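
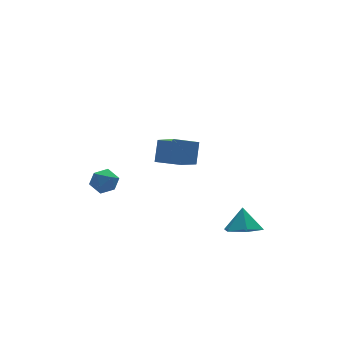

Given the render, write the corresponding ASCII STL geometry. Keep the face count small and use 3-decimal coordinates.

solid 
facet normal -0.393 -0.505 -0.768
outer loop
vertex -2.201 -4.674 3.277
vertex -3.514 -4.42 3.782
vertex -2.276 -3.162 2.321
endloop
endfacet
facet normal 0.919 -0.177 -0.353
outer loop
vertex -1.746 -2.48 3.358
vertex -2.201 -4.674 3.277
vertex -2.276 -3.162 2.321
endloop
endfacet
facet normal -0.393 -0.505 -0.768
outer loop
vertex -2.276 -3.162 2.321
vertex -3.514 -4.42 3.782
vertex -3.59 -2.908 2.826
endloop
endfacet
facet normal -0.042 0.844 -0.534
outer loop
vertex -3.59 -2.908 2.826
vertex -1.746 -2.48 3.358
vertex -2.276 -3.162 2.321
endloop
endfacet
facet normal 0.042 -0.844 0.534
outer loop
vertex -2.201 -4.674 3.277
vertex -2.984 -3.738 4.819
vertex -3.514 -4.42 3.782
endloop
endfacet
facet normal 0.918 -0.177 -0.354
outer loop
vertex -1.67 -3.992 4.314
vertex -2.201 -4.674 3.277
vertex -1.746 -2.48 3.358
endloop
endfacet
facet normal 0.042 -0.844 0.534
outer loop
vertex -1.67 -3.992 4.314
vertex -2.984 -3.738 4.819
vertex -2.201 -4.674 3.277
endloop
endfacet
facet normal -0.919 0.177 0.353
outer loop
vertex -3.514 -4.42 3.782
vertex -2.984 -3.738 4.819
vertex -3.59 -2.908 2.826
endloop
endfacet
facet normal -0.042 0.845 -0.534
outer loop
vertex -3.059 -2.226 3.863
vertex -1.746 -2.48 3.358
vertex -3.59 -2.908 2.826
endloop
endfacet
facet normal -0.918 0.178 0.353
outer loop
vertex -3.59 -2.908 2.826
vertex -2.984 -3.738 4.819
vertex -3.059 -2.226 3.863
endloop
endfacet
facet normal 0.393 0.505 0.768
outer loop
vertex -3.059 -2.226 3.863
vertex -1.67 -3.992 4.314
vertex -1.746 -2.48 3.358
endloop
endfacet
facet normal 0.393 0.505 0.768
outer loop
vertex -2.984 -3.738 4.819
vertex -1.67 -3.992 4.314
vertex -3.059 -2.226 3.863
endloop
endfacet
facet normal -0.905 -0.214 0.368
outer loop
vertex -4.786 2.318 -1.803
vertex -4.518 1.523 -1.606
vertex -4.435 2.161 -1.032
endloop
endfacet
facet normal -0.757 0.481 0.443
outer loop
vertex -4.786 2.318 -1.803
vertex -4.435 2.161 -1.032
vertex -4.229 2.88 -1.461
endloop
endfacet
facet normal -0.630 0.749 -0.205
outer loop
vertex -4.786 2.318 -1.803
vertex -4.229 2.88 -1.461
vertex -4.185 2.687 -2.3
endloop
endfacet
facet normal -0.698 0.220 -0.681
outer loop
vertex -4.786 2.318 -1.803
vertex -4.185 2.687 -2.3
vertex -4.363 1.848 -2.389
endloop
endfacet
facet normal -0.868 -0.374 -0.327
outer loop
vertex -4.786 2.318 -1.803
vertex -4.363 1.848 -2.389
vertex -4.518 1.523 -1.606
endloop
endfacet
facet normal -0.159 0.539 0.827
outer loop
vertex -4.229 2.88 -1.461
vertex -4.435 2.161 -1.032
vertex -3.617 2.432 -1.051
endloop
endfacet
facet normal -0.399 -0.584 0.707
outer loop
vertex -4.435 2.161 -1.032
vertex -4.518 1.523 -1.606
vertex -3.795 1.593 -1.14
endloop
endfacet
facet normal -0.338 -0.844 -0.417
outer loop
vertex -4.518 1.523 -1.606
vertex -4.363 1.848 -2.389
vertex -3.751 1.4 -1.979
endloop
endfacet
facet normal -0.062 0.118 -0.991
outer loop
vertex -4.363 1.848 -2.389
vertex -4.185 2.687 -2.3
vertex -3.545 2.119 -2.408
endloop
endfacet
facet normal 0.048 0.974 -0.222
outer loop
vertex -4.185 2.687 -2.3
vertex -4.229 2.88 -1.461
vertex -3.462 2.757 -1.834
endloop
endfacet
facet normal 0.698 -0.220 0.681
outer loop
vertex -3.194 1.962 -1.637
vertex -3.617 2.432 -1.051
vertex -3.795 1.593 -1.14
endloop
endfacet
facet normal 0.630 -0.749 0.205
outer loop
vertex -3.194 1.962 -1.637
vertex -3.795 1.593 -1.14
vertex -3.751 1.4 -1.979
endloop
endfacet
facet normal 0.757 -0.481 -0.443
outer loop
vertex -3.194 1.962 -1.637
vertex -3.751 1.4 -1.979
vertex -3.545 2.119 -2.408
endloop
endfacet
facet normal 0.905 0.214 -0.368
outer loop
vertex -3.194 1.962 -1.637
vertex -3.545 2.119 -2.408
vertex -3.462 2.757 -1.834
endloop
endfacet
facet normal 0.868 0.374 0.327
outer loop
vertex -3.194 1.962 -1.637
vertex -3.462 2.757 -1.834
vertex -3.617 2.432 -1.051
endloop
endfacet
facet normal 0.062 -0.118 0.991
outer loop
vertex -3.795 1.593 -1.14
vertex -3.617 2.432 -1.051
vertex -4.435 2.161 -1.032
endloop
endfacet
facet normal -0.048 -0.974 0.222
outer loop
vertex -3.751 1.4 -1.979
vertex -3.795 1.593 -1.14
vertex -4.518 1.523 -1.606
endloop
endfacet
facet normal 0.159 -0.539 -0.827
outer loop
vertex -3.545 2.119 -2.408
vertex -3.751 1.4 -1.979
vertex -4.363 1.848 -2.389
endloop
endfacet
facet normal 0.399 0.584 -0.707
outer loop
vertex -3.462 2.757 -1.834
vertex -3.545 2.119 -2.408
vertex -4.185 2.687 -2.3
endloop
endfacet
facet normal 0.338 0.844 0.417
outer loop
vertex -3.617 2.432 -1.051
vertex -3.462 2.757 -1.834
vertex -4.229 2.88 -1.461
endloop
endfacet
facet normal -0.189 -0.454 -0.871
outer loop
vertex 2.053 -3.845 -3.574
vertex 1.009 -3.965 -3.285
vertex 1.327 -3.07 -3.82
endloop
endfacet
facet normal 0.703 0.699 0.129
outer loop
vertex 2.053 -3.845 -3.574
vertex 1.327 -3.07 -3.82
vertex 1.271 -3.335 -2.075
endloop
endfacet
facet normal -0.189 -0.454 -0.871
outer loop
vertex 1.327 -3.07 -3.82
vertex 1.009 -3.965 -3.285
vertex 0.283 -3.19 -3.531
endloop
endfacet
facet normal -0.073 0.986 0.147
outer loop
vertex 1.327 -3.07 -3.82
vertex 0.283 -3.19 -3.531
vertex 1.271 -3.335 -2.075
endloop
endfacet
facet normal -0.189 -0.453 -0.871
outer loop
vertex 0.283 -3.19 -3.531
vertex 1.009 -3.965 -3.285
vertex -0.036 -4.084 -2.997
endloop
endfacet
facet normal -0.669 0.542 0.508
outer loop
vertex 0.283 -3.19 -3.531
vertex -0.036 -4.084 -2.997
vertex 1.271 -3.335 -2.075
endloop
endfacet
facet normal -0.189 -0.453 -0.871
outer loop
vertex -0.036 -4.084 -2.997
vertex 1.009 -3.965 -3.285
vertex 0.69 -4.86 -2.751
endloop
endfacet
facet normal -0.491 -0.190 0.850
outer loop
vertex -0.036 -4.084 -2.997
vertex 0.69 -4.86 -2.751
vertex 1.271 -3.335 -2.075
endloop
endfacet
facet normal -0.189 -0.453 -0.871
outer loop
vertex 0.69 -4.86 -2.751
vertex 1.009 -3.965 -3.285
vertex 1.734 -4.74 -3.04
endloop
endfacet
facet normal 0.285 -0.477 0.831
outer loop
vertex 0.69 -4.86 -2.751
vertex 1.734 -4.74 -3.04
vertex 1.271 -3.335 -2.075
endloop
endfacet
facet normal -0.189 -0.453 -0.871
outer loop
vertex 1.734 -4.74 -3.04
vertex 1.009 -3.965 -3.285
vertex 2.053 -3.845 -3.574
endloop
endfacet
facet normal 0.881 -0.033 0.471
outer loop
vertex 1.734 -4.74 -3.04
vertex 2.053 -3.845 -3.574
vertex 1.271 -3.335 -2.075
endloop
endfacet

endsolid


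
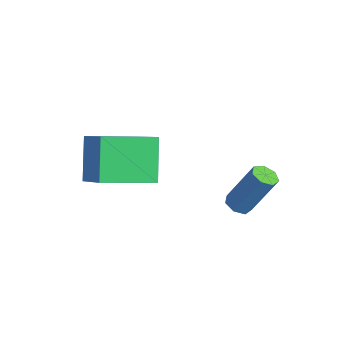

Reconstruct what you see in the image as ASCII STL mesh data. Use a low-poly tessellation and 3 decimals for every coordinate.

solid 
facet normal -0.283 -0.383 -0.879
outer loop
vertex -0.619 3.409 -2.47
vertex -1.127 3.376 -2.292
vertex -0.886 3.786 -2.548
endloop
endfacet
facet normal 0.772 0.454 -0.445
outer loop
vertex -0.619 3.409 -2.47
vertex -0.886 3.786 -2.548
vertex -0.064 4.157 -0.746
endloop
endfacet
facet normal 0.771 0.455 -0.445
outer loop
vertex -0.064 4.157 -0.746
vertex -0.886 3.786 -2.548
vertex -0.331 4.534 -0.823
endloop
endfacet
facet normal 0.283 0.380 0.880
outer loop
vertex -0.064 4.157 -0.746
vertex -0.331 4.534 -0.823
vertex -0.573 4.124 -0.568
endloop
endfacet
facet normal -0.283 -0.383 -0.879
outer loop
vertex -0.886 3.786 -2.548
vertex -1.127 3.376 -2.292
vertex -1.335 3.854 -2.433
endloop
endfacet
facet normal 0.034 0.913 -0.407
outer loop
vertex -0.886 3.786 -2.548
vertex -1.335 3.854 -2.433
vertex -0.331 4.534 -0.823
endloop
endfacet
facet normal 0.034 0.913 -0.407
outer loop
vertex -0.331 4.534 -0.823
vertex -1.335 3.854 -2.433
vertex -0.78 4.602 -0.708
endloop
endfacet
facet normal 0.283 0.380 0.880
outer loop
vertex -0.331 4.534 -0.823
vertex -0.78 4.602 -0.708
vertex -0.573 4.124 -0.568
endloop
endfacet
facet normal -0.282 -0.382 -0.880
outer loop
vertex -1.335 3.854 -2.433
vertex -1.127 3.376 -2.292
vertex -1.628 3.562 -2.212
endloop
endfacet
facet normal -0.728 0.683 -0.062
outer loop
vertex -1.335 3.854 -2.433
vertex -1.628 3.562 -2.212
vertex -0.78 4.602 -0.708
endloop
endfacet
facet normal -0.728 0.683 -0.062
outer loop
vertex -0.78 4.602 -0.708
vertex -1.628 3.562 -2.212
vertex -1.073 4.31 -0.488
endloop
endfacet
facet normal 0.282 0.380 0.881
outer loop
vertex -0.78 4.602 -0.708
vertex -1.073 4.31 -0.488
vertex -0.573 4.124 -0.568
endloop
endfacet
facet normal -0.282 -0.381 -0.881
outer loop
vertex -1.628 3.562 -2.212
vertex -1.127 3.376 -2.292
vertex -1.544 3.13 -2.052
endloop
endfacet
facet normal -0.942 -0.061 0.330
outer loop
vertex -1.628 3.562 -2.212
vertex -1.544 3.13 -2.052
vertex -1.073 4.31 -0.488
endloop
endfacet
facet normal -0.942 -0.060 0.329
outer loop
vertex -1.073 4.31 -0.488
vertex -1.544 3.13 -2.052
vertex -0.989 3.878 -0.327
endloop
endfacet
facet normal 0.283 0.383 0.879
outer loop
vertex -1.073 4.31 -0.488
vertex -0.989 3.878 -0.327
vertex -0.573 4.124 -0.568
endloop
endfacet
facet normal -0.281 -0.382 -0.880
outer loop
vertex -1.544 3.13 -2.052
vertex -1.127 3.376 -2.292
vertex -1.146 2.883 -2.072
endloop
endfacet
facet normal -0.447 -0.759 0.473
outer loop
vertex -1.544 3.13 -2.052
vertex -1.146 2.883 -2.072
vertex -0.989 3.878 -0.327
endloop
endfacet
facet normal -0.446 -0.759 0.473
outer loop
vertex -0.989 3.878 -0.327
vertex -1.146 2.883 -2.072
vertex -0.591 3.631 -0.348
endloop
endfacet
facet normal 0.284 0.382 0.880
outer loop
vertex -0.989 3.878 -0.327
vertex -0.591 3.631 -0.348
vertex -0.573 4.124 -0.568
endloop
endfacet
facet normal -0.284 -0.382 -0.880
outer loop
vertex -1.146 2.883 -2.072
vertex -1.127 3.376 -2.292
vertex -0.734 3.007 -2.259
endloop
endfacet
facet normal 0.385 -0.886 0.260
outer loop
vertex -1.146 2.883 -2.072
vertex -0.734 3.007 -2.259
vertex -0.591 3.631 -0.348
endloop
endfacet
facet normal 0.384 -0.886 0.260
outer loop
vertex -0.591 3.631 -0.348
vertex -0.734 3.007 -2.259
vertex -0.179 3.755 -0.534
endloop
endfacet
facet normal 0.282 0.382 0.880
outer loop
vertex -0.591 3.631 -0.348
vertex -0.179 3.755 -0.534
vertex -0.573 4.124 -0.568
endloop
endfacet
facet normal -0.284 -0.381 -0.880
outer loop
vertex -0.734 3.007 -2.259
vertex -1.127 3.376 -2.292
vertex -0.619 3.409 -2.47
endloop
endfacet
facet normal 0.927 -0.344 -0.149
outer loop
vertex -0.734 3.007 -2.259
vertex -0.619 3.409 -2.47
vertex -0.179 3.755 -0.534
endloop
endfacet
facet normal 0.927 -0.344 -0.149
outer loop
vertex -0.179 3.755 -0.534
vertex -0.619 3.409 -2.47
vertex -0.064 4.157 -0.746
endloop
endfacet
facet normal 0.283 0.383 0.879
outer loop
vertex -0.179 3.755 -0.534
vertex -0.064 4.157 -0.746
vertex -0.573 4.124 -0.568
endloop
endfacet
facet normal -0.535 0.253 0.806
outer loop
vertex -3.545 -0.766 0.923
vertex -3.238 1.286 0.484
vertex -5.2 -0.755 -0.18
endloop
endfacet
facet normal -0.145 -0.967 0.208
outer loop
vertex -4.162 -1.246 -1.744
vertex -3.545 -0.766 0.923
vertex -5.2 -0.755 -0.18
endloop
endfacet
facet normal -0.536 0.253 0.806
outer loop
vertex -5.2 -0.755 -0.18
vertex -3.238 1.286 0.484
vertex -4.894 1.296 -0.62
endloop
endfacet
facet normal -0.832 0.005 -0.554
outer loop
vertex -4.894 1.296 -0.62
vertex -4.162 -1.246 -1.744
vertex -5.2 -0.755 -0.18
endloop
endfacet
facet normal 0.832 -0.006 0.554
outer loop
vertex -3.545 -0.766 0.923
vertex -2.2 0.795 -1.08
vertex -3.238 1.286 0.484
endloop
endfacet
facet normal -0.144 -0.968 0.207
outer loop
vertex -2.506 -1.256 -0.64
vertex -3.545 -0.766 0.923
vertex -4.162 -1.246 -1.744
endloop
endfacet
facet normal 0.832 -0.005 0.555
outer loop
vertex -2.506 -1.256 -0.64
vertex -2.2 0.795 -1.08
vertex -3.545 -0.766 0.923
endloop
endfacet
facet normal 0.144 0.967 -0.208
outer loop
vertex -3.238 1.286 0.484
vertex -2.2 0.795 -1.08
vertex -4.894 1.296 -0.62
endloop
endfacet
facet normal -0.832 0.006 -0.555
outer loop
vertex -3.855 0.806 -2.183
vertex -4.162 -1.246 -1.744
vertex -4.894 1.296 -0.62
endloop
endfacet
facet normal 0.145 0.968 -0.207
outer loop
vertex -4.894 1.296 -0.62
vertex -2.2 0.795 -1.08
vertex -3.855 0.806 -2.183
endloop
endfacet
facet normal 0.536 -0.253 -0.806
outer loop
vertex -3.855 0.806 -2.183
vertex -2.506 -1.256 -0.64
vertex -4.162 -1.246 -1.744
endloop
endfacet
facet normal 0.535 -0.253 -0.806
outer loop
vertex -2.2 0.795 -1.08
vertex -2.506 -1.256 -0.64
vertex -3.855 0.806 -2.183
endloop
endfacet

endsolid


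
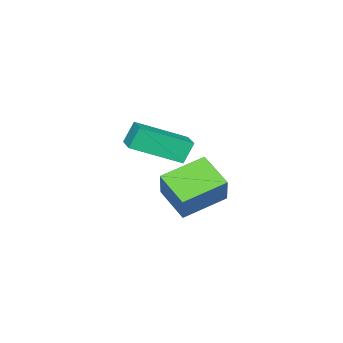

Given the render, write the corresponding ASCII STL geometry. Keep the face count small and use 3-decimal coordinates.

solid 
facet normal -0.451 -0.293 -0.843
outer loop
vertex -0.857 -1.536 -2.088
vertex -2.517 -0.62 -1.519
vertex -0.362 -0.181 -2.824
endloop
endfacet
facet normal 0.839 -0.462 -0.287
outer loop
vertex 0.377 0.3 -1.441
vertex -0.857 -1.536 -2.088
vertex -0.362 -0.181 -2.824
endloop
endfacet
facet normal -0.451 -0.293 -0.843
outer loop
vertex -0.362 -0.181 -2.824
vertex -2.517 -0.62 -1.519
vertex -2.022 0.735 -2.255
endloop
endfacet
facet normal 0.306 0.837 -0.454
outer loop
vertex -2.022 0.735 -2.255
vertex 0.377 0.3 -1.441
vertex -0.362 -0.181 -2.824
endloop
endfacet
facet normal -0.306 -0.837 0.454
outer loop
vertex -0.857 -1.536 -2.088
vertex -1.778 -0.139 -0.136
vertex -2.517 -0.62 -1.519
endloop
endfacet
facet normal 0.839 -0.462 -0.287
outer loop
vertex -0.118 -1.055 -0.705
vertex -0.857 -1.536 -2.088
vertex 0.377 0.3 -1.441
endloop
endfacet
facet normal -0.306 -0.837 0.454
outer loop
vertex -0.118 -1.055 -0.705
vertex -1.778 -0.139 -0.136
vertex -0.857 -1.536 -2.088
endloop
endfacet
facet normal -0.839 0.462 0.287
outer loop
vertex -2.517 -0.62 -1.519
vertex -1.778 -0.139 -0.136
vertex -2.022 0.735 -2.255
endloop
endfacet
facet normal 0.306 0.837 -0.454
outer loop
vertex -1.283 1.216 -0.872
vertex 0.377 0.3 -1.441
vertex -2.022 0.735 -2.255
endloop
endfacet
facet normal -0.839 0.462 0.287
outer loop
vertex -2.022 0.735 -2.255
vertex -1.778 -0.139 -0.136
vertex -1.283 1.216 -0.872
endloop
endfacet
facet normal 0.451 0.293 0.843
outer loop
vertex -1.283 1.216 -0.872
vertex -0.118 -1.055 -0.705
vertex 0.377 0.3 -1.441
endloop
endfacet
facet normal 0.451 0.293 0.843
outer loop
vertex -1.778 -0.139 -0.136
vertex -0.118 -1.055 -0.705
vertex -1.283 1.216 -0.872
endloop
endfacet
facet normal -0.661 -0.728 -0.181
outer loop
vertex 1.956 -0.745 3.211
vertex 0.626 0.698 2.261
vertex 2.393 -0.922 2.329
endloop
endfacet
facet normal 0.610 -0.662 0.435
outer loop
vertex 3.014 -0.238 2.499
vertex 1.956 -0.745 3.211
vertex 2.393 -0.922 2.329
endloop
endfacet
facet normal -0.661 -0.728 -0.180
outer loop
vertex 2.393 -0.922 2.329
vertex 0.626 0.698 2.261
vertex 1.063 0.52 1.379
endloop
endfacet
facet normal 0.437 -0.178 -0.882
outer loop
vertex 1.063 0.52 1.379
vertex 3.014 -0.238 2.499
vertex 2.393 -0.922 2.329
endloop
endfacet
facet normal -0.437 0.178 0.882
outer loop
vertex 1.956 -0.745 3.211
vertex 1.247 1.382 2.431
vertex 0.626 0.698 2.261
endloop
endfacet
facet normal 0.610 -0.661 0.436
outer loop
vertex 2.577 -0.06 3.381
vertex 1.956 -0.745 3.211
vertex 3.014 -0.238 2.499
endloop
endfacet
facet normal -0.437 0.178 0.882
outer loop
vertex 2.577 -0.06 3.381
vertex 1.247 1.382 2.431
vertex 1.956 -0.745 3.211
endloop
endfacet
facet normal -0.610 0.662 -0.436
outer loop
vertex 0.626 0.698 2.261
vertex 1.247 1.382 2.431
vertex 1.063 0.52 1.379
endloop
endfacet
facet normal 0.437 -0.178 -0.882
outer loop
vertex 1.684 1.205 1.549
vertex 3.014 -0.238 2.499
vertex 1.063 0.52 1.379
endloop
endfacet
facet normal -0.611 0.662 -0.435
outer loop
vertex 1.063 0.52 1.379
vertex 1.247 1.382 2.431
vertex 1.684 1.205 1.549
endloop
endfacet
facet normal 0.661 0.728 0.181
outer loop
vertex 1.684 1.205 1.549
vertex 2.577 -0.06 3.381
vertex 3.014 -0.238 2.499
endloop
endfacet
facet normal 0.661 0.729 0.181
outer loop
vertex 1.247 1.382 2.431
vertex 2.577 -0.06 3.381
vertex 1.684 1.205 1.549
endloop
endfacet

endsolid


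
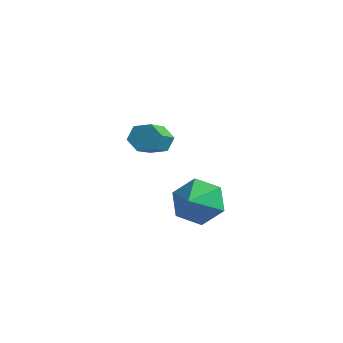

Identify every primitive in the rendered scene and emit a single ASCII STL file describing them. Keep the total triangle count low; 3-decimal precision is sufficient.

solid 
facet normal -0.295 0.812 -0.504
outer loop
vertex 2.984 -0.425 -3.07
vertex 2.536 -0.071 -2.237
vertex 3.5 0.16 -2.429
endloop
endfacet
facet normal 0.824 -0.540 -0.171
outer loop
vertex 2.984 -0.425 -3.07
vertex 3.5 0.16 -2.429
vertex 2.884 -1.029 -1.643
endloop
endfacet
facet normal -0.295 0.812 -0.504
outer loop
vertex 3.5 0.16 -2.429
vertex 2.536 -0.071 -2.237
vertex 3.052 0.514 -1.596
endloop
endfacet
facet normal 0.856 -0.109 0.506
outer loop
vertex 3.5 0.16 -2.429
vertex 3.052 0.514 -1.596
vertex 2.884 -1.029 -1.643
endloop
endfacet
facet normal -0.295 0.812 -0.504
outer loop
vertex 3.052 0.514 -1.596
vertex 2.536 -0.071 -2.237
vertex 2.088 0.283 -1.404
endloop
endfacet
facet normal 0.207 -0.052 0.977
outer loop
vertex 3.052 0.514 -1.596
vertex 2.088 0.283 -1.404
vertex 2.884 -1.029 -1.643
endloop
endfacet
facet normal -0.295 0.812 -0.504
outer loop
vertex 2.088 0.283 -1.404
vertex 2.536 -0.071 -2.237
vertex 1.572 -0.302 -2.045
endloop
endfacet
facet normal -0.473 -0.427 0.771
outer loop
vertex 2.088 0.283 -1.404
vertex 1.572 -0.302 -2.045
vertex 2.884 -1.029 -1.643
endloop
endfacet
facet normal -0.295 0.812 -0.504
outer loop
vertex 1.572 -0.302 -2.045
vertex 2.536 -0.071 -2.237
vertex 2.02 -0.656 -2.878
endloop
endfacet
facet normal -0.504 -0.858 0.094
outer loop
vertex 1.572 -0.302 -2.045
vertex 2.02 -0.656 -2.878
vertex 2.884 -1.029 -1.643
endloop
endfacet
facet normal -0.295 0.812 -0.504
outer loop
vertex 2.02 -0.656 -2.878
vertex 2.536 -0.071 -2.237
vertex 2.984 -0.425 -3.07
endloop
endfacet
facet normal 0.144 -0.915 -0.377
outer loop
vertex 2.02 -0.656 -2.878
vertex 2.984 -0.425 -3.07
vertex 2.884 -1.029 -1.643
endloop
endfacet
facet normal -0.355 0.787 -0.504
outer loop
vertex -1.385 2.925 -2.372
vertex -1.907 2.948 -1.969
vertex -1.361 3.288 -1.822
endloop
endfacet
facet normal 0.934 0.278 -0.224
outer loop
vertex -1.385 2.925 -2.372
vertex -1.361 3.288 -1.822
vertex -0.711 1.429 -1.414
endloop
endfacet
facet normal 0.934 0.277 -0.224
outer loop
vertex -0.711 1.429 -1.414
vertex -1.361 3.288 -1.822
vertex -0.687 1.793 -0.863
endloop
endfacet
facet normal 0.355 -0.787 0.505
outer loop
vertex -0.711 1.429 -1.414
vertex -0.687 1.793 -0.863
vertex -1.233 1.452 -1.011
endloop
endfacet
facet normal -0.355 0.787 -0.504
outer loop
vertex -1.361 3.288 -1.822
vertex -1.907 2.948 -1.969
vertex -1.883 3.311 -1.419
endloop
endfacet
facet normal 0.498 0.616 0.610
outer loop
vertex -1.361 3.288 -1.822
vertex -1.883 3.311 -1.419
vertex -0.687 1.793 -0.863
endloop
endfacet
facet normal 0.498 0.616 0.610
outer loop
vertex -0.687 1.793 -0.863
vertex -1.883 3.311 -1.419
vertex -1.209 1.816 -0.46
endloop
endfacet
facet normal 0.355 -0.787 0.505
outer loop
vertex -0.687 1.793 -0.863
vertex -1.209 1.816 -0.46
vertex -1.233 1.452 -1.011
endloop
endfacet
facet normal -0.355 0.787 -0.504
outer loop
vertex -1.883 3.311 -1.419
vertex -1.907 2.948 -1.969
vertex -2.429 2.971 -1.566
endloop
endfacet
facet normal -0.435 0.339 0.834
outer loop
vertex -1.883 3.311 -1.419
vertex -2.429 2.971 -1.566
vertex -1.209 1.816 -0.46
endloop
endfacet
facet normal -0.437 0.337 0.834
outer loop
vertex -1.209 1.816 -0.46
vertex -2.429 2.971 -1.566
vertex -1.755 1.475 -0.608
endloop
endfacet
facet normal 0.355 -0.787 0.505
outer loop
vertex -1.209 1.816 -0.46
vertex -1.755 1.475 -0.608
vertex -1.233 1.452 -1.011
endloop
endfacet
facet normal -0.355 0.787 -0.505
outer loop
vertex -2.429 2.971 -1.566
vertex -1.907 2.948 -1.969
vertex -2.453 2.607 -2.117
endloop
endfacet
facet normal -0.934 -0.277 0.224
outer loop
vertex -2.429 2.971 -1.566
vertex -2.453 2.607 -2.117
vertex -1.755 1.475 -0.608
endloop
endfacet
facet normal -0.934 -0.278 0.224
outer loop
vertex -1.755 1.475 -0.608
vertex -2.453 2.607 -2.117
vertex -1.779 1.112 -1.158
endloop
endfacet
facet normal 0.355 -0.787 0.504
outer loop
vertex -1.755 1.475 -0.608
vertex -1.779 1.112 -1.158
vertex -1.233 1.452 -1.011
endloop
endfacet
facet normal -0.355 0.787 -0.505
outer loop
vertex -2.453 2.607 -2.117
vertex -1.907 2.948 -1.969
vertex -1.931 2.584 -2.52
endloop
endfacet
facet normal -0.498 -0.616 -0.610
outer loop
vertex -2.453 2.607 -2.117
vertex -1.931 2.584 -2.52
vertex -1.779 1.112 -1.158
endloop
endfacet
facet normal -0.498 -0.616 -0.610
outer loop
vertex -1.779 1.112 -1.158
vertex -1.931 2.584 -2.52
vertex -1.257 1.089 -1.561
endloop
endfacet
facet normal 0.355 -0.787 0.504
outer loop
vertex -1.779 1.112 -1.158
vertex -1.257 1.089 -1.561
vertex -1.233 1.452 -1.011
endloop
endfacet
facet normal -0.355 0.787 -0.505
outer loop
vertex -1.931 2.584 -2.52
vertex -1.907 2.948 -1.969
vertex -1.385 2.925 -2.372
endloop
endfacet
facet normal 0.437 -0.338 -0.834
outer loop
vertex -1.931 2.584 -2.52
vertex -1.385 2.925 -2.372
vertex -1.257 1.089 -1.561
endloop
endfacet
facet normal 0.435 -0.338 -0.834
outer loop
vertex -1.257 1.089 -1.561
vertex -1.385 2.925 -2.372
vertex -0.711 1.429 -1.414
endloop
endfacet
facet normal 0.355 -0.787 0.504
outer loop
vertex -1.257 1.089 -1.561
vertex -0.711 1.429 -1.414
vertex -1.233 1.452 -1.011
endloop
endfacet

endsolid


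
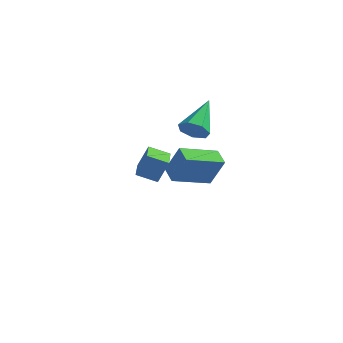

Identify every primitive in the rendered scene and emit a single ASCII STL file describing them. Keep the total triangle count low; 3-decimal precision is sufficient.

solid 
facet normal -0.896 -0.219 0.386
outer loop
vertex 0.634 -4.441 2.226
vertex 0.321 -3.361 2.111
vertex 0.222 -4.677 1.135
endloop
endfacet
facet normal 0.276 -0.956 0.102
outer loop
vertex 1.119 -4.459 0.749
vertex 0.634 -4.441 2.226
vertex 0.222 -4.677 1.135
endloop
endfacet
facet normal -0.896 -0.219 0.386
outer loop
vertex 0.222 -4.677 1.135
vertex 0.321 -3.361 2.111
vertex -0.091 -3.597 1.02
endloop
endfacet
facet normal -0.346 -0.198 -0.917
outer loop
vertex -0.091 -3.597 1.02
vertex 1.119 -4.459 0.749
vertex 0.222 -4.677 1.135
endloop
endfacet
facet normal 0.346 0.198 0.917
outer loop
vertex 0.634 -4.441 2.226
vertex 1.218 -3.143 1.725
vertex 0.321 -3.361 2.111
endloop
endfacet
facet normal 0.276 -0.956 0.102
outer loop
vertex 1.531 -4.223 1.84
vertex 0.634 -4.441 2.226
vertex 1.119 -4.459 0.749
endloop
endfacet
facet normal 0.346 0.198 0.917
outer loop
vertex 1.531 -4.223 1.84
vertex 1.218 -3.143 1.725
vertex 0.634 -4.441 2.226
endloop
endfacet
facet normal -0.276 0.956 -0.102
outer loop
vertex 0.321 -3.361 2.111
vertex 1.218 -3.143 1.725
vertex -0.091 -3.597 1.02
endloop
endfacet
facet normal -0.346 -0.198 -0.917
outer loop
vertex 0.806 -3.379 0.634
vertex 1.119 -4.459 0.749
vertex -0.091 -3.597 1.02
endloop
endfacet
facet normal -0.276 0.956 -0.102
outer loop
vertex -0.091 -3.597 1.02
vertex 1.218 -3.143 1.725
vertex 0.806 -3.379 0.634
endloop
endfacet
facet normal 0.896 0.219 -0.386
outer loop
vertex 0.806 -3.379 0.634
vertex 1.531 -4.223 1.84
vertex 1.119 -4.459 0.749
endloop
endfacet
facet normal 0.896 0.219 -0.386
outer loop
vertex 1.218 -3.143 1.725
vertex 1.531 -4.223 1.84
vertex 0.806 -3.379 0.634
endloop
endfacet
facet normal -0.687 -0.649 0.327
outer loop
vertex 0.663 0.571 -0.922
vertex 0.092 1.293 -0.687
vertex -0.003 0.527 -2.409
endloop
endfacet
facet normal 0.602 -0.759 -0.247
outer loop
vertex 1.388 1.847 -3.073
vertex 0.663 0.571 -0.922
vertex -0.003 0.527 -2.409
endloop
endfacet
facet normal -0.685 -0.650 0.327
outer loop
vertex -0.003 0.527 -2.409
vertex 0.092 1.293 -0.687
vertex -0.575 1.248 -2.174
endloop
endfacet
facet normal -0.409 -0.027 -0.912
outer loop
vertex -0.575 1.248 -2.174
vertex 1.388 1.847 -3.073
vertex -0.003 0.527 -2.409
endloop
endfacet
facet normal 0.410 0.027 0.912
outer loop
vertex 0.663 0.571 -0.922
vertex 1.483 2.613 -1.351
vertex 0.092 1.293 -0.687
endloop
endfacet
facet normal 0.602 -0.759 -0.247
outer loop
vertex 2.055 1.892 -1.586
vertex 0.663 0.571 -0.922
vertex 1.388 1.847 -3.073
endloop
endfacet
facet normal 0.409 0.027 0.912
outer loop
vertex 2.055 1.892 -1.586
vertex 1.483 2.613 -1.351
vertex 0.663 0.571 -0.922
endloop
endfacet
facet normal -0.602 0.759 0.247
outer loop
vertex 0.092 1.293 -0.687
vertex 1.483 2.613 -1.351
vertex -0.575 1.248 -2.174
endloop
endfacet
facet normal -0.409 -0.027 -0.912
outer loop
vertex 0.817 2.569 -2.838
vertex 1.388 1.847 -3.073
vertex -0.575 1.248 -2.174
endloop
endfacet
facet normal -0.602 0.759 0.247
outer loop
vertex -0.575 1.248 -2.174
vertex 1.483 2.613 -1.351
vertex 0.817 2.569 -2.838
endloop
endfacet
facet normal 0.686 0.649 -0.328
outer loop
vertex 0.817 2.569 -2.838
vertex 2.055 1.892 -1.586
vertex 1.388 1.847 -3.073
endloop
endfacet
facet normal 0.686 0.650 -0.326
outer loop
vertex 1.483 2.613 -1.351
vertex 2.055 1.892 -1.586
vertex 0.817 2.569 -2.838
endloop
endfacet
facet normal -0.047 -0.887 -0.459
outer loop
vertex 1.537 0.643 0.61
vertex 1.07 0.387 1.153
vertex 0.893 0.734 0.5
endloop
endfacet
facet normal 0.215 0.695 -0.686
outer loop
vertex 1.537 0.643 0.61
vertex 0.893 0.734 0.5
vertex 1.17 2.233 2.107
endloop
endfacet
facet normal -0.048 -0.887 -0.458
outer loop
vertex 0.893 0.734 0.5
vertex 1.07 0.387 1.153
vertex 0.383 0.565 0.881
endloop
endfacet
facet normal -0.584 0.641 -0.497
outer loop
vertex 0.893 0.734 0.5
vertex 0.383 0.565 0.881
vertex 1.17 2.233 2.107
endloop
endfacet
facet normal -0.048 -0.887 -0.460
outer loop
vertex 0.383 0.565 0.881
vertex 1.07 0.387 1.153
vertex 0.39 0.261 1.467
endloop
endfacet
facet normal -0.934 0.313 0.174
outer loop
vertex 0.383 0.565 0.881
vertex 0.39 0.261 1.467
vertex 1.17 2.233 2.107
endloop
endfacet
facet normal -0.047 -0.887 -0.458
outer loop
vertex 0.39 0.261 1.467
vertex 1.07 0.387 1.153
vertex 0.91 0.053 1.816
endloop
endfacet
facet normal -0.568 -0.042 0.822
outer loop
vertex 0.39 0.261 1.467
vertex 0.91 0.053 1.816
vertex 1.17 2.233 2.107
endloop
endfacet
facet normal -0.049 -0.887 -0.459
outer loop
vertex 0.91 0.053 1.816
vertex 1.07 0.387 1.153
vertex 1.55 0.096 1.665
endloop
endfacet
facet normal 0.237 -0.156 0.959
outer loop
vertex 0.91 0.053 1.816
vertex 1.55 0.096 1.665
vertex 1.17 2.233 2.107
endloop
endfacet
facet normal -0.047 -0.887 -0.460
outer loop
vertex 1.55 0.096 1.665
vertex 1.07 0.387 1.153
vertex 1.83 0.359 1.129
endloop
endfacet
facet normal 0.874 0.055 0.484
outer loop
vertex 1.55 0.096 1.665
vertex 1.83 0.359 1.129
vertex 1.17 2.233 2.107
endloop
endfacet
facet normal -0.047 -0.887 -0.459
outer loop
vertex 1.83 0.359 1.129
vertex 1.07 0.387 1.153
vertex 1.537 0.643 0.61
endloop
endfacet
facet normal 0.865 0.435 -0.250
outer loop
vertex 1.83 0.359 1.129
vertex 1.537 0.643 0.61
vertex 1.17 2.233 2.107
endloop
endfacet

endsolid


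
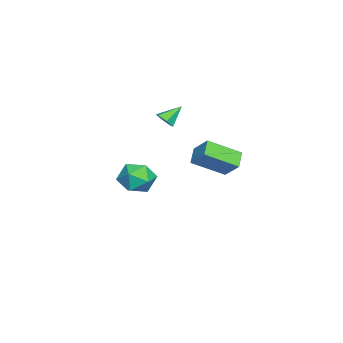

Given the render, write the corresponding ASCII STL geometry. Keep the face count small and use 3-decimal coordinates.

solid 
facet normal -0.455 -0.575 -0.680
outer loop
vertex 2.228 1.059 2.165
vertex 1.465 1.077 2.66
vertex 1.704 2.49 1.304
endloop
endfacet
facet normal 0.839 -0.020 -0.543
outer loop
vertex 2.235 3.163 2.1
vertex 2.228 1.059 2.165
vertex 1.704 2.49 1.304
endloop
endfacet
facet normal -0.455 -0.575 -0.680
outer loop
vertex 1.704 2.49 1.304
vertex 1.465 1.077 2.66
vertex 0.941 2.508 1.799
endloop
endfacet
facet normal -0.300 0.818 -0.492
outer loop
vertex 0.941 2.508 1.799
vertex 2.235 3.163 2.1
vertex 1.704 2.49 1.304
endloop
endfacet
facet normal 0.300 -0.818 0.492
outer loop
vertex 2.228 1.059 2.165
vertex 1.996 1.75 3.456
vertex 1.465 1.077 2.66
endloop
endfacet
facet normal 0.839 -0.020 -0.543
outer loop
vertex 2.759 1.732 2.961
vertex 2.228 1.059 2.165
vertex 2.235 3.163 2.1
endloop
endfacet
facet normal 0.300 -0.818 0.492
outer loop
vertex 2.759 1.732 2.961
vertex 1.996 1.75 3.456
vertex 2.228 1.059 2.165
endloop
endfacet
facet normal -0.839 0.020 0.543
outer loop
vertex 1.465 1.077 2.66
vertex 1.996 1.75 3.456
vertex 0.941 2.508 1.799
endloop
endfacet
facet normal -0.300 0.818 -0.492
outer loop
vertex 1.472 3.181 2.595
vertex 2.235 3.163 2.1
vertex 0.941 2.508 1.799
endloop
endfacet
facet normal -0.839 0.020 0.543
outer loop
vertex 0.941 2.508 1.799
vertex 1.996 1.75 3.456
vertex 1.472 3.181 2.595
endloop
endfacet
facet normal 0.455 0.575 0.680
outer loop
vertex 1.472 3.181 2.595
vertex 2.759 1.732 2.961
vertex 2.235 3.163 2.1
endloop
endfacet
facet normal 0.455 0.575 0.680
outer loop
vertex 1.996 1.75 3.456
vertex 2.759 1.732 2.961
vertex 1.472 3.181 2.595
endloop
endfacet
facet normal 0.476 -0.614 -0.630
outer loop
vertex -1.964 -1.129 3.037
vertex -2.218 -0.89 2.612
vertex -1.735 -0.696 2.788
endloop
endfacet
facet normal 0.530 0.194 0.825
outer loop
vertex -1.964 -1.129 3.037
vertex -1.735 -0.696 2.788
vertex -2.762 -0.19 3.328
endloop
endfacet
facet normal 0.476 -0.615 -0.629
outer loop
vertex -1.735 -0.696 2.788
vertex -2.218 -0.89 2.612
vertex -1.989 -0.457 2.362
endloop
endfacet
facet normal 0.507 0.845 0.172
outer loop
vertex -1.735 -0.696 2.788
vertex -1.989 -0.457 2.362
vertex -2.762 -0.19 3.328
endloop
endfacet
facet normal 0.476 -0.615 -0.629
outer loop
vertex -1.989 -0.457 2.362
vertex -2.218 -0.89 2.612
vertex -2.473 -0.652 2.186
endloop
endfacet
facet normal -0.208 0.887 -0.412
outer loop
vertex -1.989 -0.457 2.362
vertex -2.473 -0.652 2.186
vertex -2.762 -0.19 3.328
endloop
endfacet
facet normal 0.476 -0.615 -0.629
outer loop
vertex -2.473 -0.652 2.186
vertex -2.218 -0.89 2.612
vertex -2.702 -1.085 2.436
endloop
endfacet
facet normal -0.898 0.279 -0.340
outer loop
vertex -2.473 -0.652 2.186
vertex -2.702 -1.085 2.436
vertex -2.762 -0.19 3.328
endloop
endfacet
facet normal 0.476 -0.616 -0.628
outer loop
vertex -2.702 -1.085 2.436
vertex -2.218 -0.89 2.612
vertex -2.448 -1.323 2.862
endloop
endfacet
facet normal -0.874 -0.371 0.314
outer loop
vertex -2.702 -1.085 2.436
vertex -2.448 -1.323 2.862
vertex -2.762 -0.19 3.328
endloop
endfacet
facet normal 0.474 -0.615 -0.630
outer loop
vertex -2.448 -1.323 2.862
vertex -2.218 -0.89 2.612
vertex -1.964 -1.129 3.037
endloop
endfacet
facet normal -0.159 -0.413 0.897
outer loop
vertex -2.448 -1.323 2.862
vertex -1.964 -1.129 3.037
vertex -2.762 -0.19 3.328
endloop
endfacet
facet normal 0.250 0.931 -0.265
outer loop
vertex -3.716 -1.982 -2.846
vertex -4.244 -1.612 -2.043
vertex -3.247 -1.85 -1.938
endloop
endfacet
facet normal 0.755 0.468 -0.458
outer loop
vertex -3.716 -1.982 -2.846
vertex -3.247 -1.85 -1.938
vertex -3.061 -2.696 -2.496
endloop
endfacet
facet normal 0.457 -0.016 -0.889
outer loop
vertex -3.716 -1.982 -2.846
vertex -3.061 -2.696 -2.496
vertex -3.944 -2.982 -2.945
endloop
endfacet
facet normal -0.233 0.148 -0.961
outer loop
vertex -3.716 -1.982 -2.846
vertex -3.944 -2.982 -2.945
vertex -4.675 -2.312 -2.664
endloop
endfacet
facet normal -0.362 0.733 -0.576
outer loop
vertex -3.716 -1.982 -2.846
vertex -4.675 -2.312 -2.664
vertex -4.244 -1.612 -2.043
endloop
endfacet
facet normal 0.983 0.131 0.129
outer loop
vertex -3.061 -2.696 -2.496
vertex -3.247 -1.85 -1.938
vertex -3.185 -2.768 -1.476
endloop
endfacet
facet normal 0.164 0.882 0.442
outer loop
vertex -3.247 -1.85 -1.938
vertex -4.244 -1.612 -2.043
vertex -3.916 -2.098 -1.195
endloop
endfacet
facet normal -0.825 0.562 -0.061
outer loop
vertex -4.244 -1.612 -2.043
vertex -4.675 -2.312 -2.664
vertex -4.799 -2.384 -1.644
endloop
endfacet
facet normal -0.618 -0.386 -0.685
outer loop
vertex -4.675 -2.312 -2.664
vertex -3.944 -2.982 -2.945
vertex -4.613 -3.23 -2.202
endloop
endfacet
facet normal 0.500 -0.653 -0.568
outer loop
vertex -3.944 -2.982 -2.945
vertex -3.061 -2.696 -2.496
vertex -3.616 -3.468 -2.097
endloop
endfacet
facet normal 0.233 -0.148 0.961
outer loop
vertex -4.144 -3.098 -1.294
vertex -3.185 -2.768 -1.476
vertex -3.916 -2.098 -1.195
endloop
endfacet
facet normal -0.457 0.016 0.889
outer loop
vertex -4.144 -3.098 -1.294
vertex -3.916 -2.098 -1.195
vertex -4.799 -2.384 -1.644
endloop
endfacet
facet normal -0.755 -0.468 0.458
outer loop
vertex -4.144 -3.098 -1.294
vertex -4.799 -2.384 -1.644
vertex -4.613 -3.23 -2.202
endloop
endfacet
facet normal -0.250 -0.931 0.265
outer loop
vertex -4.144 -3.098 -1.294
vertex -4.613 -3.23 -2.202
vertex -3.616 -3.468 -2.097
endloop
endfacet
facet normal 0.362 -0.733 0.576
outer loop
vertex -4.144 -3.098 -1.294
vertex -3.616 -3.468 -2.097
vertex -3.185 -2.768 -1.476
endloop
endfacet
facet normal 0.618 0.386 0.685
outer loop
vertex -3.916 -2.098 -1.195
vertex -3.185 -2.768 -1.476
vertex -3.247 -1.85 -1.938
endloop
endfacet
facet normal -0.500 0.653 0.568
outer loop
vertex -4.799 -2.384 -1.644
vertex -3.916 -2.098 -1.195
vertex -4.244 -1.612 -2.043
endloop
endfacet
facet normal -0.983 -0.131 -0.129
outer loop
vertex -4.613 -3.23 -2.202
vertex -4.799 -2.384 -1.644
vertex -4.675 -2.312 -2.664
endloop
endfacet
facet normal -0.164 -0.882 -0.442
outer loop
vertex -3.616 -3.468 -2.097
vertex -4.613 -3.23 -2.202
vertex -3.944 -2.982 -2.945
endloop
endfacet
facet normal 0.825 -0.562 0.061
outer loop
vertex -3.185 -2.768 -1.476
vertex -3.616 -3.468 -2.097
vertex -3.061 -2.696 -2.496
endloop
endfacet

endsolid


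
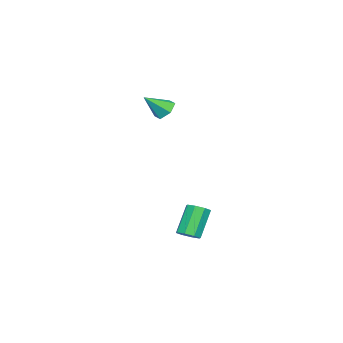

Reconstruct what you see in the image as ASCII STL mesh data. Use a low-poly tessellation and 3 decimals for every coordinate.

solid 
facet normal -0.545 0.515 -0.662
outer loop
vertex -2.35 -0.124 2.275
vertex -2.836 -0.143 2.66
vertex -2.432 0.327 2.693
endloop
endfacet
facet normal 0.975 0.218 -0.044
outer loop
vertex -2.35 -0.124 2.275
vertex -2.432 0.327 2.693
vertex -2.144 -0.797 3.5
endloop
endfacet
facet normal -0.545 0.515 -0.662
outer loop
vertex -2.432 0.327 2.693
vertex -2.836 -0.143 2.66
vertex -2.918 0.308 3.078
endloop
endfacet
facet normal 0.488 0.588 0.645
outer loop
vertex -2.432 0.327 2.693
vertex -2.918 0.308 3.078
vertex -2.144 -0.797 3.5
endloop
endfacet
facet normal -0.546 0.514 -0.662
outer loop
vertex -2.918 0.308 3.078
vertex -2.836 -0.143 2.66
vertex -3.321 -0.162 3.045
endloop
endfacet
facet normal -0.275 0.169 0.947
outer loop
vertex -2.918 0.308 3.078
vertex -3.321 -0.162 3.045
vertex -2.144 -0.797 3.5
endloop
endfacet
facet normal -0.545 0.516 -0.661
outer loop
vertex -3.321 -0.162 3.045
vertex -2.836 -0.143 2.66
vertex -3.24 -0.612 2.627
endloop
endfacet
facet normal -0.551 -0.619 0.560
outer loop
vertex -3.321 -0.162 3.045
vertex -3.24 -0.612 2.627
vertex -2.144 -0.797 3.5
endloop
endfacet
facet normal -0.544 0.515 -0.662
outer loop
vertex -3.24 -0.612 2.627
vertex -2.836 -0.143 2.66
vertex -2.754 -0.593 2.242
endloop
endfacet
facet normal -0.064 -0.990 -0.129
outer loop
vertex -3.24 -0.612 2.627
vertex -2.754 -0.593 2.242
vertex -2.144 -0.797 3.5
endloop
endfacet
facet normal -0.544 0.515 -0.662
outer loop
vertex -2.754 -0.593 2.242
vertex -2.836 -0.143 2.66
vertex -2.35 -0.124 2.275
endloop
endfacet
facet normal 0.698 -0.571 -0.431
outer loop
vertex -2.754 -0.593 2.242
vertex -2.35 -0.124 2.275
vertex -2.144 -0.797 3.5
endloop
endfacet
facet normal 0.560 -0.041 -0.827
outer loop
vertex 0.229 2.726 -3.056
vertex -0.068 2.299 -3.236
vertex -0.102 2.846 -3.286
endloop
endfacet
facet normal 0.257 0.958 0.129
outer loop
vertex 0.229 2.726 -3.056
vertex -0.102 2.846 -3.286
vertex -0.636 2.787 -1.783
endloop
endfacet
facet normal 0.260 0.957 0.130
outer loop
vertex -0.636 2.787 -1.783
vertex -0.102 2.846 -3.286
vertex -0.967 2.908 -2.013
endloop
endfacet
facet normal -0.561 0.038 0.827
outer loop
vertex -0.636 2.787 -1.783
vertex -0.967 2.908 -2.013
vertex -0.932 2.361 -1.964
endloop
endfacet
facet normal 0.562 -0.041 -0.826
outer loop
vertex -0.102 2.846 -3.286
vertex -0.068 2.299 -3.236
vertex -0.413 2.646 -3.488
endloop
endfacet
facet normal -0.373 0.879 -0.296
outer loop
vertex -0.102 2.846 -3.286
vertex -0.413 2.646 -3.488
vertex -0.967 2.908 -2.013
endloop
endfacet
facet normal -0.373 0.879 -0.296
outer loop
vertex -0.967 2.908 -2.013
vertex -0.413 2.646 -3.488
vertex -1.278 2.708 -2.215
endloop
endfacet
facet normal -0.561 0.038 0.827
outer loop
vertex -0.967 2.908 -2.013
vertex -1.278 2.708 -2.215
vertex -0.932 2.361 -1.964
endloop
endfacet
facet normal 0.563 -0.040 -0.826
outer loop
vertex -0.413 2.646 -3.488
vertex -0.068 2.299 -3.236
vertex -0.521 2.243 -3.542
endloop
endfacet
facet normal -0.787 0.284 -0.548
outer loop
vertex -0.413 2.646 -3.488
vertex -0.521 2.243 -3.542
vertex -1.278 2.708 -2.215
endloop
endfacet
facet normal -0.787 0.284 -0.548
outer loop
vertex -1.278 2.708 -2.215
vertex -0.521 2.243 -3.542
vertex -1.386 2.305 -2.269
endloop
endfacet
facet normal -0.561 0.039 0.827
outer loop
vertex -1.278 2.708 -2.215
vertex -1.386 2.305 -2.269
vertex -0.932 2.361 -1.964
endloop
endfacet
facet normal 0.563 -0.040 -0.826
outer loop
vertex -0.521 2.243 -3.542
vertex -0.068 2.299 -3.236
vertex -0.364 1.873 -3.417
endloop
endfacet
facet normal -0.738 -0.475 -0.479
outer loop
vertex -0.521 2.243 -3.542
vertex -0.364 1.873 -3.417
vertex -1.386 2.305 -2.269
endloop
endfacet
facet normal -0.739 -0.474 -0.479
outer loop
vertex -1.386 2.305 -2.269
vertex -0.364 1.873 -3.417
vertex -1.229 1.934 -2.144
endloop
endfacet
facet normal -0.561 0.041 0.827
outer loop
vertex -1.386 2.305 -2.269
vertex -1.229 1.934 -2.144
vertex -0.932 2.361 -1.964
endloop
endfacet
facet normal 0.561 -0.038 -0.827
outer loop
vertex -0.364 1.873 -3.417
vertex -0.068 2.299 -3.236
vertex -0.033 1.752 -3.187
endloop
endfacet
facet normal -0.259 -0.957 -0.130
outer loop
vertex -0.364 1.873 -3.417
vertex -0.033 1.752 -3.187
vertex -1.229 1.934 -2.144
endloop
endfacet
facet normal -0.258 -0.958 -0.129
outer loop
vertex -1.229 1.934 -2.144
vertex -0.033 1.752 -3.187
vertex -0.898 1.814 -1.914
endloop
endfacet
facet normal -0.560 0.041 0.827
outer loop
vertex -1.229 1.934 -2.144
vertex -0.898 1.814 -1.914
vertex -0.932 2.361 -1.964
endloop
endfacet
facet normal 0.561 -0.038 -0.827
outer loop
vertex -0.033 1.752 -3.187
vertex -0.068 2.299 -3.236
vertex 0.278 1.952 -2.985
endloop
endfacet
facet normal 0.373 -0.879 0.296
outer loop
vertex -0.033 1.752 -3.187
vertex 0.278 1.952 -2.985
vertex -0.898 1.814 -1.914
endloop
endfacet
facet normal 0.373 -0.879 0.296
outer loop
vertex -0.898 1.814 -1.914
vertex 0.278 1.952 -2.985
vertex -0.587 2.014 -1.712
endloop
endfacet
facet normal -0.562 0.041 0.826
outer loop
vertex -0.898 1.814 -1.914
vertex -0.587 2.014 -1.712
vertex -0.932 2.361 -1.964
endloop
endfacet
facet normal 0.561 -0.039 -0.827
outer loop
vertex 0.278 1.952 -2.985
vertex -0.068 2.299 -3.236
vertex 0.386 2.355 -2.931
endloop
endfacet
facet normal 0.787 -0.284 0.548
outer loop
vertex 0.278 1.952 -2.985
vertex 0.386 2.355 -2.931
vertex -0.587 2.014 -1.712
endloop
endfacet
facet normal 0.787 -0.284 0.548
outer loop
vertex -0.587 2.014 -1.712
vertex 0.386 2.355 -2.931
vertex -0.479 2.417 -1.658
endloop
endfacet
facet normal -0.563 0.040 0.826
outer loop
vertex -0.587 2.014 -1.712
vertex -0.479 2.417 -1.658
vertex -0.932 2.361 -1.964
endloop
endfacet
facet normal 0.561 -0.041 -0.827
outer loop
vertex 0.386 2.355 -2.931
vertex -0.068 2.299 -3.236
vertex 0.229 2.726 -3.056
endloop
endfacet
facet normal 0.739 0.474 0.479
outer loop
vertex 0.386 2.355 -2.931
vertex 0.229 2.726 -3.056
vertex -0.479 2.417 -1.658
endloop
endfacet
facet normal 0.738 0.475 0.479
outer loop
vertex -0.479 2.417 -1.658
vertex 0.229 2.726 -3.056
vertex -0.636 2.787 -1.783
endloop
endfacet
facet normal -0.563 0.040 0.826
outer loop
vertex -0.479 2.417 -1.658
vertex -0.636 2.787 -1.783
vertex -0.932 2.361 -1.964
endloop
endfacet

endsolid


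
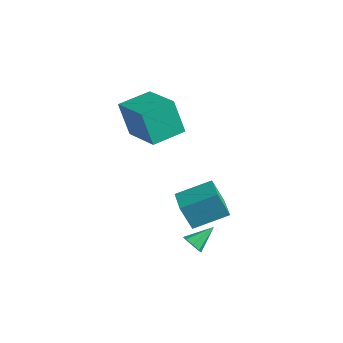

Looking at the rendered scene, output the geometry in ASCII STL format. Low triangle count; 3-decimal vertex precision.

solid 
facet normal -0.866 0.489 -0.106
outer loop
vertex 0.352 2.573 -1.333
vertex 1.058 3.96 -0.701
vertex 0.71 2.944 -2.548
endloop
endfacet
facet normal -0.420 -0.826 -0.376
outer loop
vertex 1.922 2.26 -2.399
vertex 0.352 2.573 -1.333
vertex 0.71 2.944 -2.548
endloop
endfacet
facet normal -0.866 0.489 -0.106
outer loop
vertex 0.71 2.944 -2.548
vertex 1.058 3.96 -0.701
vertex 1.416 4.332 -1.916
endloop
endfacet
facet normal 0.272 0.281 -0.920
outer loop
vertex 1.416 4.332 -1.916
vertex 1.922 2.26 -2.399
vertex 0.71 2.944 -2.548
endloop
endfacet
facet normal -0.272 -0.281 0.920
outer loop
vertex 0.352 2.573 -1.333
vertex 2.27 3.276 -0.552
vertex 1.058 3.96 -0.701
endloop
endfacet
facet normal -0.420 -0.826 -0.377
outer loop
vertex 1.564 1.888 -1.184
vertex 0.352 2.573 -1.333
vertex 1.922 2.26 -2.399
endloop
endfacet
facet normal -0.272 -0.281 0.920
outer loop
vertex 1.564 1.888 -1.184
vertex 2.27 3.276 -0.552
vertex 0.352 2.573 -1.333
endloop
endfacet
facet normal 0.420 0.826 0.377
outer loop
vertex 1.058 3.96 -0.701
vertex 2.27 3.276 -0.552
vertex 1.416 4.332 -1.916
endloop
endfacet
facet normal 0.272 0.281 -0.920
outer loop
vertex 2.628 3.647 -1.767
vertex 1.922 2.26 -2.399
vertex 1.416 4.332 -1.916
endloop
endfacet
facet normal 0.420 0.826 0.376
outer loop
vertex 1.416 4.332 -1.916
vertex 2.27 3.276 -0.552
vertex 2.628 3.647 -1.767
endloop
endfacet
facet normal 0.866 -0.489 0.105
outer loop
vertex 2.628 3.647 -1.767
vertex 1.564 1.888 -1.184
vertex 1.922 2.26 -2.399
endloop
endfacet
facet normal 0.866 -0.489 0.106
outer loop
vertex 2.27 3.276 -0.552
vertex 1.564 1.888 -1.184
vertex 2.628 3.647 -1.767
endloop
endfacet
facet normal -0.955 0.134 -0.266
outer loop
vertex -3.009 2.212 2.544
vertex -2.86 3.756 2.784
vertex -2.515 2.423 0.879
endloop
endfacet
facet normal -0.095 -0.984 -0.153
outer loop
vertex -0.52 2.144 1.436
vertex -3.009 2.212 2.544
vertex -2.515 2.423 0.879
endloop
endfacet
facet normal -0.954 0.134 -0.267
outer loop
vertex -2.515 2.423 0.879
vertex -2.86 3.756 2.784
vertex -2.365 3.967 1.118
endloop
endfacet
facet normal 0.282 0.120 -0.952
outer loop
vertex -2.365 3.967 1.118
vertex -0.52 2.144 1.436
vertex -2.515 2.423 0.879
endloop
endfacet
facet normal -0.283 -0.121 0.952
outer loop
vertex -3.009 2.212 2.544
vertex -0.865 3.477 3.341
vertex -2.86 3.756 2.784
endloop
endfacet
facet normal -0.095 -0.984 -0.153
outer loop
vertex -1.015 1.933 3.102
vertex -3.009 2.212 2.544
vertex -0.52 2.144 1.436
endloop
endfacet
facet normal -0.283 -0.120 0.952
outer loop
vertex -1.015 1.933 3.102
vertex -0.865 3.477 3.341
vertex -3.009 2.212 2.544
endloop
endfacet
facet normal 0.095 0.984 0.153
outer loop
vertex -2.86 3.756 2.784
vertex -0.865 3.477 3.341
vertex -2.365 3.967 1.118
endloop
endfacet
facet normal 0.283 0.121 -0.951
outer loop
vertex -0.371 3.688 1.676
vertex -0.52 2.144 1.436
vertex -2.365 3.967 1.118
endloop
endfacet
facet normal 0.095 0.984 0.153
outer loop
vertex -2.365 3.967 1.118
vertex -0.865 3.477 3.341
vertex -0.371 3.688 1.676
endloop
endfacet
facet normal 0.954 -0.134 0.267
outer loop
vertex -0.371 3.688 1.676
vertex -1.015 1.933 3.102
vertex -0.52 2.144 1.436
endloop
endfacet
facet normal 0.955 -0.134 0.266
outer loop
vertex -0.865 3.477 3.341
vertex -1.015 1.933 3.102
vertex -0.371 3.688 1.676
endloop
endfacet
facet normal -0.074 -0.847 -0.526
outer loop
vertex 3.714 1.276 -2.232
vertex 3.324 1.128 -1.939
vertex 3.369 1.393 -2.372
endloop
endfacet
facet normal 0.457 0.716 -0.528
outer loop
vertex 3.714 1.276 -2.232
vertex 3.369 1.393 -2.372
vertex 3.416 2.152 -1.301
endloop
endfacet
facet normal -0.075 -0.847 -0.526
outer loop
vertex 3.369 1.393 -2.372
vertex 3.324 1.128 -1.939
vertex 2.998 1.355 -2.258
endloop
endfacet
facet normal -0.251 0.795 -0.552
outer loop
vertex 3.369 1.393 -2.372
vertex 2.998 1.355 -2.258
vertex 3.416 2.152 -1.301
endloop
endfacet
facet normal -0.075 -0.847 -0.526
outer loop
vertex 2.998 1.355 -2.258
vertex 3.324 1.128 -1.939
vertex 2.818 1.184 -1.957
endloop
endfacet
facet normal -0.796 0.588 -0.142
outer loop
vertex 2.998 1.355 -2.258
vertex 2.818 1.184 -1.957
vertex 3.416 2.152 -1.301
endloop
endfacet
facet normal -0.075 -0.847 -0.526
outer loop
vertex 2.818 1.184 -1.957
vertex 3.324 1.128 -1.939
vertex 2.934 0.98 -1.645
endloop
endfacet
facet normal -0.860 0.218 0.462
outer loop
vertex 2.818 1.184 -1.957
vertex 2.934 0.98 -1.645
vertex 3.416 2.152 -1.301
endloop
endfacet
facet normal -0.077 -0.846 -0.528
outer loop
vertex 2.934 0.98 -1.645
vertex 3.324 1.128 -1.939
vertex 3.279 0.862 -1.506
endloop
endfacet
facet normal -0.402 -0.102 0.910
outer loop
vertex 2.934 0.98 -1.645
vertex 3.279 0.862 -1.506
vertex 3.416 2.152 -1.301
endloop
endfacet
facet normal -0.075 -0.846 -0.528
outer loop
vertex 3.279 0.862 -1.506
vertex 3.324 1.128 -1.939
vertex 3.65 0.9 -1.62
endloop
endfacet
facet normal 0.306 -0.181 0.935
outer loop
vertex 3.279 0.862 -1.506
vertex 3.65 0.9 -1.62
vertex 3.416 2.152 -1.301
endloop
endfacet
facet normal -0.076 -0.846 -0.527
outer loop
vertex 3.65 0.9 -1.62
vertex 3.324 1.128 -1.939
vertex 3.831 1.071 -1.921
endloop
endfacet
facet normal 0.850 0.025 0.526
outer loop
vertex 3.65 0.9 -1.62
vertex 3.831 1.071 -1.921
vertex 3.416 2.152 -1.301
endloop
endfacet
facet normal -0.076 -0.845 -0.529
outer loop
vertex 3.831 1.071 -1.921
vertex 3.324 1.128 -1.939
vertex 3.714 1.276 -2.232
endloop
endfacet
facet normal 0.914 0.398 -0.082
outer loop
vertex 3.831 1.071 -1.921
vertex 3.714 1.276 -2.232
vertex 3.416 2.152 -1.301
endloop
endfacet

endsolid


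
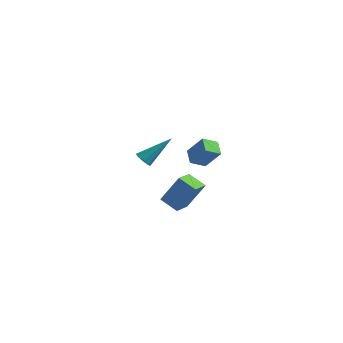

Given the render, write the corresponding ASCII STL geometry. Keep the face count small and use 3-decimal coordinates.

solid 
facet normal -0.429 -0.282 -0.858
outer loop
vertex -3.554 0.163 -4.703
vertex -4.732 0.218 -4.132
vertex -3.674 1.486 -5.078
endloop
endfacet
facet normal 0.899 -0.042 -0.436
outer loop
vertex -2.768 2.082 -3.268
vertex -3.554 0.163 -4.703
vertex -3.674 1.486 -5.078
endloop
endfacet
facet normal -0.429 -0.282 -0.858
outer loop
vertex -3.674 1.486 -5.078
vertex -4.732 0.218 -4.132
vertex -4.852 1.541 -4.507
endloop
endfacet
facet normal -0.087 0.958 -0.272
outer loop
vertex -4.852 1.541 -4.507
vertex -2.768 2.082 -3.268
vertex -3.674 1.486 -5.078
endloop
endfacet
facet normal 0.087 -0.958 0.272
outer loop
vertex -3.554 0.163 -4.703
vertex -3.826 0.814 -2.322
vertex -4.732 0.218 -4.132
endloop
endfacet
facet normal 0.899 -0.042 -0.436
outer loop
vertex -2.648 0.759 -2.893
vertex -3.554 0.163 -4.703
vertex -2.768 2.082 -3.268
endloop
endfacet
facet normal 0.087 -0.958 0.272
outer loop
vertex -2.648 0.759 -2.893
vertex -3.826 0.814 -2.322
vertex -3.554 0.163 -4.703
endloop
endfacet
facet normal -0.899 0.042 0.436
outer loop
vertex -4.732 0.218 -4.132
vertex -3.826 0.814 -2.322
vertex -4.852 1.541 -4.507
endloop
endfacet
facet normal -0.087 0.958 -0.272
outer loop
vertex -3.946 2.137 -2.697
vertex -2.768 2.082 -3.268
vertex -4.852 1.541 -4.507
endloop
endfacet
facet normal -0.899 0.042 0.436
outer loop
vertex -4.852 1.541 -4.507
vertex -3.826 0.814 -2.322
vertex -3.946 2.137 -2.697
endloop
endfacet
facet normal 0.429 0.282 0.858
outer loop
vertex -3.946 2.137 -2.697
vertex -2.648 0.759 -2.893
vertex -2.768 2.082 -3.268
endloop
endfacet
facet normal 0.429 0.282 0.858
outer loop
vertex -3.826 0.814 -2.322
vertex -2.648 0.759 -2.893
vertex -3.946 2.137 -2.697
endloop
endfacet
facet normal -0.605 -0.080 -0.792
outer loop
vertex -5.034 3.685 -1.787
vertex -4.457 4.503 -2.311
vertex -4.356 2.925 -2.228
endloop
endfacet
facet normal -0.510 -0.724 0.464
outer loop
vertex -3.363 3.057 -0.929
vertex -5.034 3.685 -1.787
vertex -4.356 2.925 -2.228
endloop
endfacet
facet normal -0.605 -0.080 -0.792
outer loop
vertex -4.356 2.925 -2.228
vertex -4.457 4.503 -2.311
vertex -3.779 3.743 -2.752
endloop
endfacet
facet normal 0.611 -0.685 -0.397
outer loop
vertex -3.779 3.743 -2.752
vertex -3.363 3.057 -0.929
vertex -4.356 2.925 -2.228
endloop
endfacet
facet normal -0.611 0.685 0.397
outer loop
vertex -5.034 3.685 -1.787
vertex -3.464 4.635 -1.012
vertex -4.457 4.503 -2.311
endloop
endfacet
facet normal -0.510 -0.724 0.464
outer loop
vertex -4.041 3.817 -0.488
vertex -5.034 3.685 -1.787
vertex -3.363 3.057 -0.929
endloop
endfacet
facet normal -0.611 0.685 0.397
outer loop
vertex -4.041 3.817 -0.488
vertex -3.464 4.635 -1.012
vertex -5.034 3.685 -1.787
endloop
endfacet
facet normal 0.510 0.724 -0.464
outer loop
vertex -4.457 4.503 -2.311
vertex -3.464 4.635 -1.012
vertex -3.779 3.743 -2.752
endloop
endfacet
facet normal 0.611 -0.685 -0.397
outer loop
vertex -2.786 3.875 -1.453
vertex -3.363 3.057 -0.929
vertex -3.779 3.743 -2.752
endloop
endfacet
facet normal 0.510 0.724 -0.464
outer loop
vertex -3.779 3.743 -2.752
vertex -3.464 4.635 -1.012
vertex -2.786 3.875 -1.453
endloop
endfacet
facet normal 0.605 0.080 0.792
outer loop
vertex -2.786 3.875 -1.453
vertex -4.041 3.817 -0.488
vertex -3.363 3.057 -0.929
endloop
endfacet
facet normal 0.605 0.080 0.792
outer loop
vertex -3.464 4.635 -1.012
vertex -4.041 3.817 -0.488
vertex -2.786 3.875 -1.453
endloop
endfacet
facet normal -0.480 -0.598 -0.642
outer loop
vertex -2.375 -4.497 1.864
vertex -2.782 -4.588 2.253
vertex -2.7 -4.207 1.837
endloop
endfacet
facet normal 0.564 0.577 -0.591
outer loop
vertex -2.375 -4.497 1.864
vertex -2.7 -4.207 1.837
vertex -1.738 -3.292 3.647
endloop
endfacet
facet normal -0.482 -0.597 -0.642
outer loop
vertex -2.7 -4.207 1.837
vertex -2.782 -4.588 2.253
vertex -3.072 -4.14 2.054
endloop
endfacet
facet normal -0.079 0.906 -0.416
outer loop
vertex -2.7 -4.207 1.837
vertex -3.072 -4.14 2.054
vertex -1.738 -3.292 3.647
endloop
endfacet
facet normal -0.481 -0.597 -0.643
outer loop
vertex -3.072 -4.14 2.054
vertex -2.782 -4.588 2.253
vertex -3.275 -4.335 2.387
endloop
endfacet
facet normal -0.609 0.788 0.090
outer loop
vertex -3.072 -4.14 2.054
vertex -3.275 -4.335 2.387
vertex -1.738 -3.292 3.647
endloop
endfacet
facet normal -0.481 -0.597 -0.642
outer loop
vertex -3.275 -4.335 2.387
vertex -2.782 -4.588 2.253
vertex -3.188 -4.679 2.642
endloop
endfacet
facet normal -0.717 0.289 0.635
outer loop
vertex -3.275 -4.335 2.387
vertex -3.188 -4.679 2.642
vertex -1.738 -3.292 3.647
endloop
endfacet
facet normal -0.481 -0.597 -0.642
outer loop
vertex -3.188 -4.679 2.642
vertex -2.782 -4.588 2.253
vertex -2.864 -4.969 2.669
endloop
endfacet
facet normal -0.338 -0.294 0.894
outer loop
vertex -3.188 -4.679 2.642
vertex -2.864 -4.969 2.669
vertex -1.738 -3.292 3.647
endloop
endfacet
facet normal -0.481 -0.597 -0.642
outer loop
vertex -2.864 -4.969 2.669
vertex -2.782 -4.588 2.253
vertex -2.491 -5.036 2.452
endloop
endfacet
facet normal 0.306 -0.624 0.719
outer loop
vertex -2.864 -4.969 2.669
vertex -2.491 -5.036 2.452
vertex -1.738 -3.292 3.647
endloop
endfacet
facet normal -0.480 -0.597 -0.643
outer loop
vertex -2.491 -5.036 2.452
vertex -2.782 -4.588 2.253
vertex -2.289 -4.84 2.119
endloop
endfacet
facet normal 0.837 -0.505 0.210
outer loop
vertex -2.491 -5.036 2.452
vertex -2.289 -4.84 2.119
vertex -1.738 -3.292 3.647
endloop
endfacet
facet normal -0.480 -0.598 -0.642
outer loop
vertex -2.289 -4.84 2.119
vertex -2.782 -4.588 2.253
vertex -2.375 -4.497 1.864
endloop
endfacet
facet normal 0.944 -0.009 -0.331
outer loop
vertex -2.289 -4.84 2.119
vertex -2.375 -4.497 1.864
vertex -1.738 -3.292 3.647
endloop
endfacet

endsolid


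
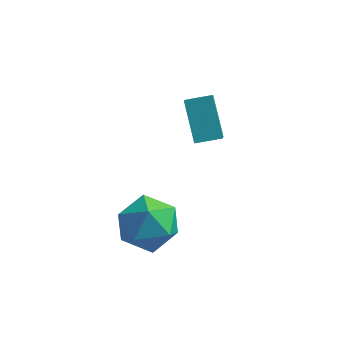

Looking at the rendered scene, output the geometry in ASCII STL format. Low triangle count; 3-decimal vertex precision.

solid 
facet normal -0.915 -0.365 -0.170
outer loop
vertex -1.109 0.2 1.596
vertex -1.676 1.126 2.66
vertex -1.351 1.32 0.493
endloop
endfacet
facet normal 0.374 -0.609 -0.700
outer loop
vertex -0.564 1.634 0.64
vertex -1.109 0.2 1.596
vertex -1.351 1.32 0.493
endloop
endfacet
facet normal -0.915 -0.365 -0.170
outer loop
vertex -1.351 1.32 0.493
vertex -1.676 1.126 2.66
vertex -1.918 2.245 1.557
endloop
endfacet
facet normal -0.152 0.705 -0.693
outer loop
vertex -1.918 2.245 1.557
vertex -0.564 1.634 0.64
vertex -1.351 1.32 0.493
endloop
endfacet
facet normal 0.151 -0.704 0.694
outer loop
vertex -1.109 0.2 1.596
vertex -0.889 1.44 2.807
vertex -1.676 1.126 2.66
endloop
endfacet
facet normal 0.374 -0.609 -0.700
outer loop
vertex -0.322 0.515 1.743
vertex -1.109 0.2 1.596
vertex -0.564 1.634 0.64
endloop
endfacet
facet normal 0.152 -0.704 0.693
outer loop
vertex -0.322 0.515 1.743
vertex -0.889 1.44 2.807
vertex -1.109 0.2 1.596
endloop
endfacet
facet normal -0.374 0.609 0.700
outer loop
vertex -1.676 1.126 2.66
vertex -0.889 1.44 2.807
vertex -1.918 2.245 1.557
endloop
endfacet
facet normal -0.152 0.704 -0.694
outer loop
vertex -1.131 2.56 1.704
vertex -0.564 1.634 0.64
vertex -1.918 2.245 1.557
endloop
endfacet
facet normal -0.374 0.608 0.700
outer loop
vertex -1.918 2.245 1.557
vertex -0.889 1.44 2.807
vertex -1.131 2.56 1.704
endloop
endfacet
facet normal 0.915 0.365 0.170
outer loop
vertex -1.131 2.56 1.704
vertex -0.322 0.515 1.743
vertex -0.564 1.634 0.64
endloop
endfacet
facet normal 0.915 0.365 0.170
outer loop
vertex -0.889 1.44 2.807
vertex -0.322 0.515 1.743
vertex -1.131 2.56 1.704
endloop
endfacet
facet normal -0.375 -0.623 0.686
outer loop
vertex -2.993 -1.511 -0.775
vertex -2.284 -2.249 -1.058
vertex -2.046 -1.551 -0.294
endloop
endfacet
facet normal -0.450 0.056 0.891
outer loop
vertex -2.993 -1.511 -0.775
vertex -2.046 -1.551 -0.294
vertex -2.466 -0.613 -0.565
endloop
endfacet
facet normal -0.831 0.396 0.392
outer loop
vertex -2.993 -1.511 -0.775
vertex -2.466 -0.613 -0.565
vertex -2.962 -0.732 -1.497
endloop
endfacet
facet normal -0.990 -0.074 -0.122
outer loop
vertex -2.993 -1.511 -0.775
vertex -2.962 -0.732 -1.497
vertex -2.849 -1.743 -1.801
endloop
endfacet
facet normal -0.708 -0.703 0.060
outer loop
vertex -2.993 -1.511 -0.775
vertex -2.849 -1.743 -1.801
vertex -2.284 -2.249 -1.058
endloop
endfacet
facet normal 0.199 0.353 0.914
outer loop
vertex -2.466 -0.613 -0.565
vertex -2.046 -1.551 -0.294
vertex -1.431 -0.797 -0.719
endloop
endfacet
facet normal 0.320 -0.747 0.583
outer loop
vertex -2.046 -1.551 -0.294
vertex -2.284 -2.249 -1.058
vertex -1.318 -1.808 -1.023
endloop
endfacet
facet normal -0.220 -0.876 -0.430
outer loop
vertex -2.284 -2.249 -1.058
vertex -2.849 -1.743 -1.801
vertex -1.814 -1.927 -1.955
endloop
endfacet
facet normal -0.675 0.142 -0.724
outer loop
vertex -2.849 -1.743 -1.801
vertex -2.962 -0.732 -1.497
vertex -2.234 -0.989 -2.226
endloop
endfacet
facet normal -0.416 0.903 0.106
outer loop
vertex -2.962 -0.732 -1.497
vertex -2.466 -0.613 -0.565
vertex -1.996 -0.291 -1.462
endloop
endfacet
facet normal 0.990 0.074 0.122
outer loop
vertex -1.287 -1.029 -1.745
vertex -1.431 -0.797 -0.719
vertex -1.318 -1.808 -1.023
endloop
endfacet
facet normal 0.831 -0.396 -0.392
outer loop
vertex -1.287 -1.029 -1.745
vertex -1.318 -1.808 -1.023
vertex -1.814 -1.927 -1.955
endloop
endfacet
facet normal 0.450 -0.056 -0.891
outer loop
vertex -1.287 -1.029 -1.745
vertex -1.814 -1.927 -1.955
vertex -2.234 -0.989 -2.226
endloop
endfacet
facet normal 0.375 0.623 -0.686
outer loop
vertex -1.287 -1.029 -1.745
vertex -2.234 -0.989 -2.226
vertex -1.996 -0.291 -1.462
endloop
endfacet
facet normal 0.708 0.703 -0.060
outer loop
vertex -1.287 -1.029 -1.745
vertex -1.996 -0.291 -1.462
vertex -1.431 -0.797 -0.719
endloop
endfacet
facet normal 0.675 -0.142 0.724
outer loop
vertex -1.318 -1.808 -1.023
vertex -1.431 -0.797 -0.719
vertex -2.046 -1.551 -0.294
endloop
endfacet
facet normal 0.416 -0.903 -0.106
outer loop
vertex -1.814 -1.927 -1.955
vertex -1.318 -1.808 -1.023
vertex -2.284 -2.249 -1.058
endloop
endfacet
facet normal -0.199 -0.353 -0.914
outer loop
vertex -2.234 -0.989 -2.226
vertex -1.814 -1.927 -1.955
vertex -2.849 -1.743 -1.801
endloop
endfacet
facet normal -0.320 0.747 -0.583
outer loop
vertex -1.996 -0.291 -1.462
vertex -2.234 -0.989 -2.226
vertex -2.962 -0.732 -1.497
endloop
endfacet
facet normal 0.220 0.876 0.430
outer loop
vertex -1.431 -0.797 -0.719
vertex -1.996 -0.291 -1.462
vertex -2.466 -0.613 -0.565
endloop
endfacet

endsolid


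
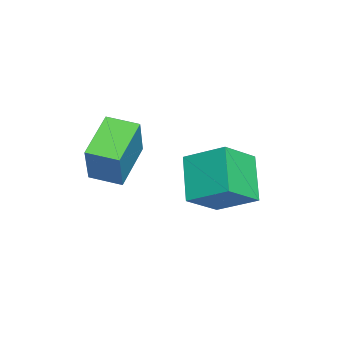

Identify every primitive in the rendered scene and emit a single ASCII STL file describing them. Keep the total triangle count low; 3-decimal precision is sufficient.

solid 
facet normal -0.652 0.504 -0.566
outer loop
vertex 0.291 0.101 -2.769
vertex 0.75 1.724 -1.852
vertex 1.831 0.478 -4.207
endloop
endfacet
facet normal -0.239 -0.846 -0.477
outer loop
vertex 3.05 -0.464 -3.148
vertex 0.291 0.101 -2.769
vertex 1.831 0.478 -4.207
endloop
endfacet
facet normal -0.652 0.504 -0.566
outer loop
vertex 1.831 0.478 -4.207
vertex 0.75 1.724 -1.852
vertex 2.289 2.101 -3.29
endloop
endfacet
facet normal 0.720 0.176 -0.672
outer loop
vertex 2.289 2.101 -3.29
vertex 3.05 -0.464 -3.148
vertex 1.831 0.478 -4.207
endloop
endfacet
facet normal -0.720 -0.176 0.672
outer loop
vertex 0.291 0.101 -2.769
vertex 1.969 0.782 -0.793
vertex 0.75 1.724 -1.852
endloop
endfacet
facet normal -0.239 -0.846 -0.477
outer loop
vertex 1.511 -0.841 -1.71
vertex 0.291 0.101 -2.769
vertex 3.05 -0.464 -3.148
endloop
endfacet
facet normal -0.719 -0.177 0.672
outer loop
vertex 1.511 -0.841 -1.71
vertex 1.969 0.782 -0.793
vertex 0.291 0.101 -2.769
endloop
endfacet
facet normal 0.239 0.846 0.477
outer loop
vertex 0.75 1.724 -1.852
vertex 1.969 0.782 -0.793
vertex 2.289 2.101 -3.29
endloop
endfacet
facet normal 0.719 0.176 -0.672
outer loop
vertex 3.509 1.159 -2.231
vertex 3.05 -0.464 -3.148
vertex 2.289 2.101 -3.29
endloop
endfacet
facet normal 0.239 0.846 0.477
outer loop
vertex 2.289 2.101 -3.29
vertex 1.969 0.782 -0.793
vertex 3.509 1.159 -2.231
endloop
endfacet
facet normal 0.652 -0.504 0.566
outer loop
vertex 3.509 1.159 -2.231
vertex 1.511 -0.841 -1.71
vertex 3.05 -0.464 -3.148
endloop
endfacet
facet normal 0.652 -0.504 0.566
outer loop
vertex 1.969 0.782 -0.793
vertex 1.511 -0.841 -1.71
vertex 3.509 1.159 -2.231
endloop
endfacet
facet normal -0.863 0.190 0.468
outer loop
vertex 2.58 -3.478 0.689
vertex 2.767 -2.184 0.509
vertex 1.587 -3.584 -1.101
endloop
endfacet
facet normal -0.141 -0.981 0.136
outer loop
vertex 3.373 -3.976 -2.069
vertex 2.58 -3.478 0.689
vertex 1.587 -3.584 -1.101
endloop
endfacet
facet normal -0.863 0.189 0.468
outer loop
vertex 1.587 -3.584 -1.101
vertex 2.767 -2.184 0.509
vertex 1.773 -2.29 -1.281
endloop
endfacet
facet normal -0.485 -0.052 -0.873
outer loop
vertex 1.773 -2.29 -1.281
vertex 3.373 -3.976 -2.069
vertex 1.587 -3.584 -1.101
endloop
endfacet
facet normal 0.485 0.051 0.873
outer loop
vertex 2.58 -3.478 0.689
vertex 4.553 -2.576 -0.459
vertex 2.767 -2.184 0.509
endloop
endfacet
facet normal -0.141 -0.981 0.136
outer loop
vertex 4.367 -3.87 -0.279
vertex 2.58 -3.478 0.689
vertex 3.373 -3.976 -2.069
endloop
endfacet
facet normal 0.484 0.052 0.873
outer loop
vertex 4.367 -3.87 -0.279
vertex 4.553 -2.576 -0.459
vertex 2.58 -3.478 0.689
endloop
endfacet
facet normal 0.141 0.981 -0.136
outer loop
vertex 2.767 -2.184 0.509
vertex 4.553 -2.576 -0.459
vertex 1.773 -2.29 -1.281
endloop
endfacet
facet normal -0.484 -0.051 -0.873
outer loop
vertex 3.56 -2.682 -2.249
vertex 3.373 -3.976 -2.069
vertex 1.773 -2.29 -1.281
endloop
endfacet
facet normal 0.141 0.981 -0.136
outer loop
vertex 1.773 -2.29 -1.281
vertex 4.553 -2.576 -0.459
vertex 3.56 -2.682 -2.249
endloop
endfacet
facet normal 0.863 -0.190 -0.468
outer loop
vertex 3.56 -2.682 -2.249
vertex 4.367 -3.87 -0.279
vertex 3.373 -3.976 -2.069
endloop
endfacet
facet normal 0.863 -0.189 -0.468
outer loop
vertex 4.553 -2.576 -0.459
vertex 4.367 -3.87 -0.279
vertex 3.56 -2.682 -2.249
endloop
endfacet

endsolid


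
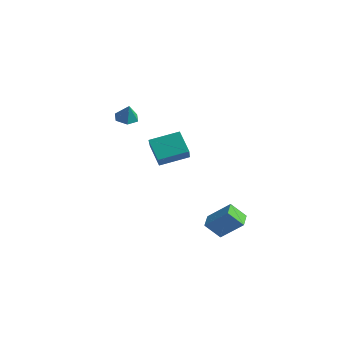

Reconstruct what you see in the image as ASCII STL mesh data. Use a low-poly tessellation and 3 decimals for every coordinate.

solid 
facet normal -0.678 0.523 -0.516
outer loop
vertex -3.134 0.072 0.001
vertex -2.325 1.682 0.57
vertex -2.179 0.045 -1.282
endloop
endfacet
facet normal -0.428 -0.852 -0.301
outer loop
vertex -0.795 -1.022 -0.23
vertex -3.134 0.072 0.001
vertex -2.179 0.045 -1.282
endloop
endfacet
facet normal -0.678 0.523 -0.516
outer loop
vertex -2.179 0.045 -1.282
vertex -2.325 1.682 0.57
vertex -1.37 1.655 -0.713
endloop
endfacet
facet normal 0.597 -0.016 -0.802
outer loop
vertex -1.37 1.655 -0.713
vertex -0.795 -1.022 -0.23
vertex -2.179 0.045 -1.282
endloop
endfacet
facet normal -0.597 0.016 0.802
outer loop
vertex -3.134 0.072 0.001
vertex -0.941 0.615 1.622
vertex -2.325 1.682 0.57
endloop
endfacet
facet normal -0.428 -0.852 -0.301
outer loop
vertex -1.75 -0.995 1.053
vertex -3.134 0.072 0.001
vertex -0.795 -1.022 -0.23
endloop
endfacet
facet normal -0.597 0.016 0.802
outer loop
vertex -1.75 -0.995 1.053
vertex -0.941 0.615 1.622
vertex -3.134 0.072 0.001
endloop
endfacet
facet normal 0.428 0.852 0.301
outer loop
vertex -2.325 1.682 0.57
vertex -0.941 0.615 1.622
vertex -1.37 1.655 -0.713
endloop
endfacet
facet normal 0.597 -0.016 -0.802
outer loop
vertex 0.014 0.588 0.339
vertex -0.795 -1.022 -0.23
vertex -1.37 1.655 -0.713
endloop
endfacet
facet normal 0.428 0.852 0.301
outer loop
vertex -1.37 1.655 -0.713
vertex -0.941 0.615 1.622
vertex 0.014 0.588 0.339
endloop
endfacet
facet normal 0.678 -0.523 0.516
outer loop
vertex 0.014 0.588 0.339
vertex -1.75 -0.995 1.053
vertex -0.795 -1.022 -0.23
endloop
endfacet
facet normal 0.678 -0.523 0.516
outer loop
vertex -0.941 0.615 1.622
vertex -1.75 -0.995 1.053
vertex 0.014 0.588 0.339
endloop
endfacet
facet normal -0.431 0.130 -0.893
outer loop
vertex -0.31 -2.718 3.214
vertex -0.876 -3.106 3.431
vertex -0.868 -2.393 3.531
endloop
endfacet
facet normal 0.611 0.712 0.346
outer loop
vertex -0.31 -2.718 3.214
vertex -0.868 -2.393 3.531
vertex -0.384 -3.254 4.449
endloop
endfacet
facet normal -0.433 0.130 -0.892
outer loop
vertex -0.868 -2.393 3.531
vertex -0.876 -3.106 3.431
vertex -1.434 -2.78 3.749
endloop
endfacet
facet normal -0.179 0.669 0.722
outer loop
vertex -0.868 -2.393 3.531
vertex -1.434 -2.78 3.749
vertex -0.384 -3.254 4.449
endloop
endfacet
facet normal -0.432 0.131 -0.892
outer loop
vertex -1.434 -2.78 3.749
vertex -0.876 -3.106 3.431
vertex -1.443 -3.493 3.649
endloop
endfacet
facet normal -0.584 -0.105 0.805
outer loop
vertex -1.434 -2.78 3.749
vertex -1.443 -3.493 3.649
vertex -0.384 -3.254 4.449
endloop
endfacet
facet normal -0.432 0.130 -0.893
outer loop
vertex -1.443 -3.493 3.649
vertex -0.876 -3.106 3.431
vertex -0.884 -3.819 3.331
endloop
endfacet
facet normal -0.197 -0.837 0.511
outer loop
vertex -1.443 -3.493 3.649
vertex -0.884 -3.819 3.331
vertex -0.384 -3.254 4.449
endloop
endfacet
facet normal -0.431 0.130 -0.893
outer loop
vertex -0.884 -3.819 3.331
vertex -0.876 -3.106 3.431
vertex -0.318 -3.431 3.114
endloop
endfacet
facet normal 0.595 -0.793 0.134
outer loop
vertex -0.884 -3.819 3.331
vertex -0.318 -3.431 3.114
vertex -0.384 -3.254 4.449
endloop
endfacet
facet normal -0.431 0.130 -0.893
outer loop
vertex -0.318 -3.431 3.114
vertex -0.876 -3.106 3.431
vertex -0.31 -2.718 3.214
endloop
endfacet
facet normal 0.998 -0.018 0.052
outer loop
vertex -0.318 -3.431 3.114
vertex -0.31 -2.718 3.214
vertex -0.384 -3.254 4.449
endloop
endfacet
facet normal -0.676 0.695 0.244
outer loop
vertex 3.965 0.526 -2.566
vertex 4.419 1.298 -3.508
vertex 2.804 -0.199 -3.719
endloop
endfacet
facet normal -0.349 -0.594 0.725
outer loop
vertex 3.561 -0.978 -3.992
vertex 3.965 0.526 -2.566
vertex 2.804 -0.199 -3.719
endloop
endfacet
facet normal -0.676 0.695 0.244
outer loop
vertex 2.804 -0.199 -3.719
vertex 4.419 1.298 -3.508
vertex 3.258 0.573 -4.662
endloop
endfacet
facet normal -0.649 -0.405 -0.644
outer loop
vertex 3.258 0.573 -4.662
vertex 3.561 -0.978 -3.992
vertex 2.804 -0.199 -3.719
endloop
endfacet
facet normal 0.649 0.405 0.644
outer loop
vertex 3.965 0.526 -2.566
vertex 5.176 0.519 -3.781
vertex 4.419 1.298 -3.508
endloop
endfacet
facet normal -0.350 -0.593 0.725
outer loop
vertex 4.722 -0.253 -2.838
vertex 3.965 0.526 -2.566
vertex 3.561 -0.978 -3.992
endloop
endfacet
facet normal 0.649 0.405 0.644
outer loop
vertex 4.722 -0.253 -2.838
vertex 5.176 0.519 -3.781
vertex 3.965 0.526 -2.566
endloop
endfacet
facet normal 0.350 0.594 -0.725
outer loop
vertex 4.419 1.298 -3.508
vertex 5.176 0.519 -3.781
vertex 3.258 0.573 -4.662
endloop
endfacet
facet normal -0.648 -0.405 -0.645
outer loop
vertex 4.015 -0.206 -4.934
vertex 3.561 -0.978 -3.992
vertex 3.258 0.573 -4.662
endloop
endfacet
facet normal 0.350 0.593 -0.725
outer loop
vertex 3.258 0.573 -4.662
vertex 5.176 0.519 -3.781
vertex 4.015 -0.206 -4.934
endloop
endfacet
facet normal 0.676 -0.695 -0.244
outer loop
vertex 4.015 -0.206 -4.934
vertex 4.722 -0.253 -2.838
vertex 3.561 -0.978 -3.992
endloop
endfacet
facet normal 0.676 -0.695 -0.244
outer loop
vertex 5.176 0.519 -3.781
vertex 4.722 -0.253 -2.838
vertex 4.015 -0.206 -4.934
endloop
endfacet

endsolid


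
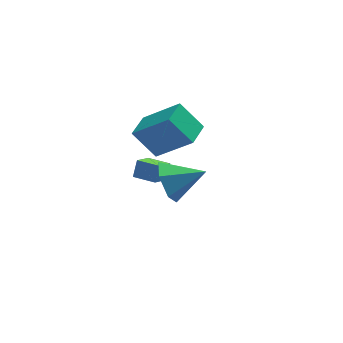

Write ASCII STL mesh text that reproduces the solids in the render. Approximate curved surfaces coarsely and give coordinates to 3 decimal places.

solid 
facet normal -0.567 -0.655 0.499
outer loop
vertex -3.041 0.57 -1.41
vertex -3.824 1.207 -1.463
vertex -3.274 0.225 -2.128
endloop
endfacet
facet normal 0.774 -0.631 0.052
outer loop
vertex -2.696 0.893 -2.637
vertex -3.041 0.57 -1.41
vertex -3.274 0.225 -2.128
endloop
endfacet
facet normal -0.566 -0.656 0.500
outer loop
vertex -3.274 0.225 -2.128
vertex -3.824 1.207 -1.463
vertex -4.057 0.861 -2.18
endloop
endfacet
facet normal -0.281 -0.416 -0.865
outer loop
vertex -4.057 0.861 -2.18
vertex -2.696 0.893 -2.637
vertex -3.274 0.225 -2.128
endloop
endfacet
facet normal 0.280 0.416 0.865
outer loop
vertex -3.041 0.57 -1.41
vertex -3.246 1.875 -1.972
vertex -3.824 1.207 -1.463
endloop
endfacet
facet normal 0.775 -0.630 0.052
outer loop
vertex -2.463 1.239 -1.92
vertex -3.041 0.57 -1.41
vertex -2.696 0.893 -2.637
endloop
endfacet
facet normal 0.281 0.416 0.865
outer loop
vertex -2.463 1.239 -1.92
vertex -3.246 1.875 -1.972
vertex -3.041 0.57 -1.41
endloop
endfacet
facet normal -0.775 0.630 -0.052
outer loop
vertex -3.824 1.207 -1.463
vertex -3.246 1.875 -1.972
vertex -4.057 0.861 -2.18
endloop
endfacet
facet normal -0.281 -0.417 -0.865
outer loop
vertex -3.479 1.53 -2.69
vertex -2.696 0.893 -2.637
vertex -4.057 0.861 -2.18
endloop
endfacet
facet normal -0.775 0.630 -0.051
outer loop
vertex -4.057 0.861 -2.18
vertex -3.246 1.875 -1.972
vertex -3.479 1.53 -2.69
endloop
endfacet
facet normal 0.567 0.655 -0.500
outer loop
vertex -3.479 1.53 -2.69
vertex -2.463 1.239 -1.92
vertex -2.696 0.893 -2.637
endloop
endfacet
facet normal 0.566 0.656 -0.499
outer loop
vertex -3.246 1.875 -1.972
vertex -2.463 1.239 -1.92
vertex -3.479 1.53 -2.69
endloop
endfacet
facet normal -0.568 0.323 0.757
outer loop
vertex -2.577 0.932 1.134
vertex -1.922 1.996 1.171
vertex -3.923 1.807 -0.249
endloop
endfacet
facet normal -0.523 -0.852 -0.029
outer loop
vertex -3.038 1.304 -1.431
vertex -2.577 0.932 1.134
vertex -3.923 1.807 -0.249
endloop
endfacet
facet normal -0.568 0.323 0.757
outer loop
vertex -3.923 1.807 -0.249
vertex -1.922 1.996 1.171
vertex -3.269 2.872 -0.213
endloop
endfacet
facet normal -0.636 0.413 -0.652
outer loop
vertex -3.269 2.872 -0.213
vertex -3.038 1.304 -1.431
vertex -3.923 1.807 -0.249
endloop
endfacet
facet normal 0.635 -0.414 0.652
outer loop
vertex -2.577 0.932 1.134
vertex -1.037 1.493 -0.011
vertex -1.922 1.996 1.171
endloop
endfacet
facet normal -0.524 -0.851 -0.029
outer loop
vertex -1.691 0.428 -0.047
vertex -2.577 0.932 1.134
vertex -3.038 1.304 -1.431
endloop
endfacet
facet normal 0.636 -0.412 0.653
outer loop
vertex -1.691 0.428 -0.047
vertex -1.037 1.493 -0.011
vertex -2.577 0.932 1.134
endloop
endfacet
facet normal 0.523 0.852 0.030
outer loop
vertex -1.922 1.996 1.171
vertex -1.037 1.493 -0.011
vertex -3.269 2.872 -0.213
endloop
endfacet
facet normal -0.635 0.413 -0.653
outer loop
vertex -2.383 2.368 -1.394
vertex -3.038 1.304 -1.431
vertex -3.269 2.872 -0.213
endloop
endfacet
facet normal 0.523 0.852 0.029
outer loop
vertex -3.269 2.872 -0.213
vertex -1.037 1.493 -0.011
vertex -2.383 2.368 -1.394
endloop
endfacet
facet normal 0.568 -0.323 -0.757
outer loop
vertex -2.383 2.368 -1.394
vertex -1.691 0.428 -0.047
vertex -3.038 1.304 -1.431
endloop
endfacet
facet normal 0.568 -0.323 -0.757
outer loop
vertex -1.037 1.493 -0.011
vertex -1.691 0.428 -0.047
vertex -2.383 2.368 -1.394
endloop
endfacet
facet normal -0.911 0.153 -0.383
outer loop
vertex -2.925 -2.306 -0.309
vertex -3.33 -2.75 0.478
vertex -3.17 -1.772 0.488
endloop
endfacet
facet normal 0.724 0.655 -0.216
outer loop
vertex -2.925 -2.306 -0.309
vertex -3.17 -1.772 0.488
vertex -1.89 -2.99 1.082
endloop
endfacet
facet normal -0.911 0.153 -0.383
outer loop
vertex -3.17 -1.772 0.488
vertex -3.33 -2.75 0.478
vertex -3.575 -2.216 1.275
endloop
endfacet
facet normal 0.390 0.701 0.597
outer loop
vertex -3.17 -1.772 0.488
vertex -3.575 -2.216 1.275
vertex -1.89 -2.99 1.082
endloop
endfacet
facet normal -0.911 0.153 -0.383
outer loop
vertex -3.575 -2.216 1.275
vertex -3.33 -2.75 0.478
vertex -3.735 -3.193 1.265
endloop
endfacet
facet normal 0.102 -0.027 0.994
outer loop
vertex -3.575 -2.216 1.275
vertex -3.735 -3.193 1.265
vertex -1.89 -2.99 1.082
endloop
endfacet
facet normal -0.911 0.152 -0.383
outer loop
vertex -3.735 -3.193 1.265
vertex -3.33 -2.75 0.478
vertex -3.489 -3.727 0.468
endloop
endfacet
facet normal 0.146 -0.801 0.581
outer loop
vertex -3.735 -3.193 1.265
vertex -3.489 -3.727 0.468
vertex -1.89 -2.99 1.082
endloop
endfacet
facet normal -0.911 0.152 -0.383
outer loop
vertex -3.489 -3.727 0.468
vertex -3.33 -2.75 0.478
vertex -3.084 -3.283 -0.319
endloop
endfacet
facet normal 0.479 -0.847 -0.231
outer loop
vertex -3.489 -3.727 0.468
vertex -3.084 -3.283 -0.319
vertex -1.89 -2.99 1.082
endloop
endfacet
facet normal -0.911 0.152 -0.383
outer loop
vertex -3.084 -3.283 -0.319
vertex -3.33 -2.75 0.478
vertex -2.925 -2.306 -0.309
endloop
endfacet
facet normal 0.768 -0.119 -0.630
outer loop
vertex -3.084 -3.283 -0.319
vertex -2.925 -2.306 -0.309
vertex -1.89 -2.99 1.082
endloop
endfacet

endsolid
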